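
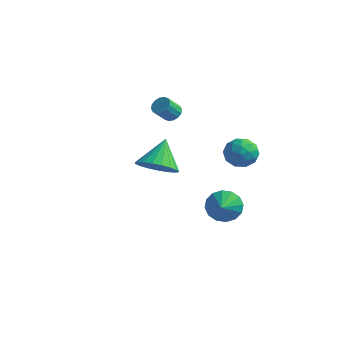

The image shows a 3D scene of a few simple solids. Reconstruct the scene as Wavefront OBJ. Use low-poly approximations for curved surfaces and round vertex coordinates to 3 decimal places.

v -1.266 2.803 1.794
v -0.934 2.384 1.568
v -1.222 1.718 2.381
v -1.554 2.137 2.606
v -0.754 2.534 1.755
v -1.042 1.868 2.568
v -0.71 2.756 1.952
v -0.998 2.09 2.765
v -0.816 2.991 2.107
v -1.104 2.324 2.92
v -1.042 3.175 2.178
v -1.33 2.509 2.991
v -1.328 3.26 2.146
v -1.616 2.593 2.959
v -1.598 3.222 2.019
v -1.886 2.556 2.832
v -1.778 3.072 1.832
v -2.066 2.406 2.645
v -1.822 2.85 1.635
v -2.11 2.184 2.448
v -1.716 2.616 1.48
v -2.004 1.949 2.293
v -1.49 2.431 1.409
v -1.778 1.765 2.222
v -1.204 2.347 1.441
v -1.492 1.68 2.254
v 2.223 -4.128 2.717
v 2.849 -4.694 3.375
v 1.977 -2.952 3.963
v 3.142 -4.423 3.178
v 3.277 -4.102 2.901
v 3.229 -3.785 2.593
v 3.007 -3.527 2.306
v 2.65 -3.373 2.09
v 2.219 -3.35 1.982
v 1.788 -3.461 2.002
v 1.433 -3.687 2.146
v 1.214 -3.99 2.388
v 1.17 -4.316 2.687
v 1.308 -4.61 2.992
v 1.604 -4.82 3.249
v 2.007 -4.911 3.414
v 2.447 -4.866 3.458
v 3.441 0.043 -1.981
v 4.153 -0.043 -2.619
v 3.819 -0.863 -1.439
v 4.336 0.248 -2.261
v 4.28 0.484 -1.827
v 3.999 0.602 -1.434
v 3.568 0.569 -1.188
v 3.104 0.396 -1.154
v 2.73 0.128 -1.342
v 2.546 -0.163 -1.701
v 2.603 -0.399 -2.134
v 2.884 -0.516 -2.527
v 3.314 -0.484 -2.773
v 3.779 -0.311 -2.807
v 3.28 1.949 0.901
v 4.206 1.814 0.88
v 3.114 0.686 1.72
v 4.04 0.551 1.699
v 3.683 1.263 2.19
v 3.785 2.044 1.683
v 3.535 0.456 0.917
v 3.637 1.237 0.41
v 4.363 0.891 0.889
v 4.454 1.39 1.676
v 2.866 1.11 0.924
v 2.957 1.609 1.711
v 3.757 1.992 0.818
v 3.563 0.508 1.782
v 3.353 0.926 2.07
v 3.897 0.847 2.057
v 3.51 2.127 1.291
v 4.054 2.048 1.278
v 3.747 1.724 2.048
v 3.266 0.452 1.322
v 3.81 0.373 1.309
v 3.423 1.653 0.543
v 3.967 1.574 0.53
v 3.573 0.776 0.552
v 4.394 1.37 0.811
v 4.297 0.628 1.293
v 4 0.573 0.833
v 4.06 1.031 0.536
v 4.448 1.664 1.274
v 4.35 0.921 1.755
v 4.14 1.34 2.044
v 4.2 1.799 1.746
v 4.54 1.121 1.28
v 2.97 1.579 0.845
v 2.872 0.836 1.326
v 3.12 0.701 0.854
v 3.18 1.16 0.556
v 3.023 1.872 1.307
v 2.926 1.13 1.789
v 3.26 1.469 2.064
v 3.32 1.927 1.767
v 2.78 1.379 1.32
f 2 1 5
f 2 5 3
f 3 5 6
f 3 6 4
f 5 1 7
f 5 7 6
f 6 7 8
f 6 8 4
f 7 1 9
f 7 9 8
f 8 9 10
f 8 10 4
f 9 1 11
f 9 11 10
f 10 11 12
f 10 12 4
f 11 1 13
f 11 13 12
f 12 13 14
f 12 14 4
f 13 1 15
f 13 15 14
f 14 15 16
f 14 16 4
f 15 1 17
f 15 17 16
f 16 17 18
f 16 18 4
f 17 1 19
f 17 19 18
f 18 19 20
f 18 20 4
f 19 1 21
f 19 21 20
f 20 21 22
f 20 22 4
f 21 1 23
f 21 23 22
f 22 23 24
f 22 24 4
f 23 1 25
f 23 25 24
f 24 25 26
f 24 26 4
f 25 1 2
f 25 2 26
f 26 2 3
f 26 3 4
f 28 27 30
f 28 30 29
f 30 27 31
f 30 31 29
f 31 27 32
f 31 32 29
f 32 27 33
f 32 33 29
f 33 27 34
f 33 34 29
f 34 27 35
f 34 35 29
f 35 27 36
f 35 36 29
f 36 27 37
f 36 37 29
f 37 27 38
f 37 38 29
f 38 27 39
f 38 39 29
f 39 27 40
f 39 40 29
f 40 27 41
f 40 41 29
f 41 27 42
f 41 42 29
f 42 27 43
f 42 43 29
f 43 27 28
f 43 28 29
f 45 44 47
f 45 47 46
f 47 44 48
f 47 48 46
f 48 44 49
f 48 49 46
f 49 44 50
f 49 50 46
f 50 44 51
f 50 51 46
f 51 44 52
f 51 52 46
f 52 44 53
f 52 53 46
f 53 44 54
f 53 54 46
f 54 44 55
f 54 55 46
f 55 44 56
f 55 56 46
f 56 44 57
f 56 57 46
f 57 44 45
f 57 45 46
f 58 95 74
f 95 69 98
f 74 98 63
f 95 98 74
f 58 74 70
f 74 63 75
f 70 75 59
f 74 75 70
f 58 70 79
f 70 59 80
f 79 80 65
f 70 80 79
f 58 79 91
f 79 65 94
f 91 94 68
f 79 94 91
f 58 91 95
f 91 68 99
f 95 99 69
f 91 99 95
f 59 75 86
f 75 63 89
f 86 89 67
f 75 89 86
f 63 98 76
f 98 69 97
f 76 97 62
f 98 97 76
f 69 99 96
f 99 68 92
f 96 92 60
f 99 92 96
f 68 94 93
f 94 65 81
f 93 81 64
f 94 81 93
f 65 80 85
f 80 59 82
f 85 82 66
f 80 82 85
f 61 87 73
f 87 67 88
f 73 88 62
f 87 88 73
f 61 73 71
f 73 62 72
f 71 72 60
f 73 72 71
f 61 71 78
f 71 60 77
f 78 77 64
f 71 77 78
f 61 78 83
f 78 64 84
f 83 84 66
f 78 84 83
f 61 83 87
f 83 66 90
f 87 90 67
f 83 90 87
f 62 88 76
f 88 67 89
f 76 89 63
f 88 89 76
f 60 72 96
f 72 62 97
f 96 97 69
f 72 97 96
f 64 77 93
f 77 60 92
f 93 92 68
f 77 92 93
f 66 84 85
f 84 64 81
f 85 81 65
f 84 81 85
f 67 90 86
f 90 66 82
f 86 82 59
f 90 82 86



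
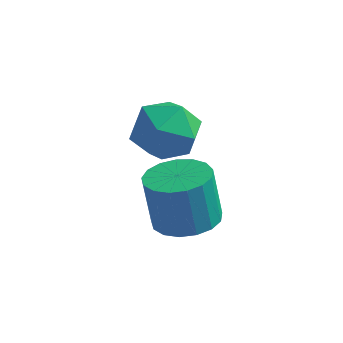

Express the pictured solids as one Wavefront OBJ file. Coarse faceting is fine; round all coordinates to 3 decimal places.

v 0.458 -2.721 -0.046
v 1.545 -2.933 -0.445
v -0.065 -4.487 -0.535
v 1.022 -4.699 -0.934
v 0.834 -4.57 0.221
v 1.157 -3.478 0.523
v 0.323 -3.942 -1.503
v 0.646 -2.85 -1.201
v 1.462 -3.687 -1.346
v 1.778 -4.075 -0.28
v -0.298 -3.345 -0.7
v 0.018 -3.733 0.366
v 1.518 -3.998 -4.11
v 2.413 -3.445 -3.975
v 2.056 -3.309 -2.175
v 1.162 -3.862 -2.31
v 2.063 -3.09 -4.071
v 1.706 -2.953 -2.271
v 1.589 -2.943 -4.176
v 1.232 -2.806 -2.376
v 1.099 -3.037 -4.266
v 0.742 -2.901 -2.466
v 0.705 -3.352 -4.32
v 0.348 -3.215 -2.52
v 0.497 -3.815 -4.326
v 0.14 -3.678 -2.527
v 0.523 -4.32 -4.283
v 0.166 -4.183 -2.483
v 0.777 -4.751 -4.2
v 0.42 -4.614 -2.4
v 1.201 -5.01 -4.096
v 0.844 -4.873 -2.296
v 1.698 -5.037 -3.995
v 1.341 -4.9 -2.196
v 2.153 -4.826 -3.921
v 1.796 -4.689 -2.121
v 2.463 -4.426 -3.89
v 2.106 -4.289 -2.09
v 2.557 -3.927 -3.909
v 2.2 -3.791 -2.11
f 1 12 6
f 1 6 2
f 1 2 8
f 1 8 11
f 1 11 12
f 2 6 10
f 6 12 5
f 12 11 3
f 11 8 7
f 8 2 9
f 4 10 5
f 4 5 3
f 4 3 7
f 4 7 9
f 4 9 10
f 5 10 6
f 3 5 12
f 7 3 11
f 9 7 8
f 10 9 2
f 14 13 17
f 14 17 15
f 15 17 18
f 15 18 16
f 17 13 19
f 17 19 18
f 18 19 20
f 18 20 16
f 19 13 21
f 19 21 20
f 20 21 22
f 20 22 16
f 21 13 23
f 21 23 22
f 22 23 24
f 22 24 16
f 23 13 25
f 23 25 24
f 24 25 26
f 24 26 16
f 25 13 27
f 25 27 26
f 26 27 28
f 26 28 16
f 27 13 29
f 27 29 28
f 28 29 30
f 28 30 16
f 29 13 31
f 29 31 30
f 30 31 32
f 30 32 16
f 31 13 33
f 31 33 32
f 32 33 34
f 32 34 16
f 33 13 35
f 33 35 34
f 34 35 36
f 34 36 16
f 35 13 37
f 35 37 36
f 36 37 38
f 36 38 16
f 37 13 39
f 37 39 38
f 38 39 40
f 38 40 16
f 39 13 14
f 39 14 40
f 40 14 15
f 40 15 16



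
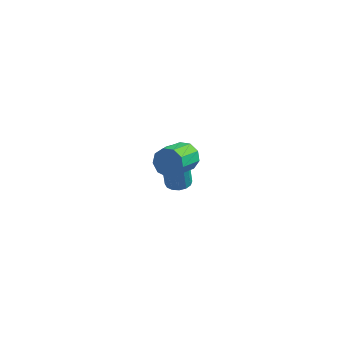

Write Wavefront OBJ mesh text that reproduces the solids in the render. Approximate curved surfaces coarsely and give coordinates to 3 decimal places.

v -3.781 0.967 -3.059
v -3.403 1.483 -3.041
v -3.681 1.61 -0.902
v -4.059 1.093 -0.921
v -3.709 1.602 -3.087
v -3.987 1.729 -0.949
v -4.034 1.551 -3.127
v -4.312 1.677 -0.988
v -4.291 1.343 -3.148
v -4.569 1.47 -1.01
v -4.411 1.035 -3.145
v -4.69 1.161 -1.007
v -4.363 0.708 -3.12
v -4.641 0.834 -0.981
v -4.159 0.45 -3.078
v -4.437 0.577 -0.939
v -3.853 0.331 -3.031
v -4.131 0.458 -0.893
v -3.528 0.383 -2.992
v -3.806 0.509 -0.853
v -3.271 0.59 -2.97
v -3.549 0.717 -0.832
v -3.15 0.899 -2.973
v -3.429 1.025 -0.835
v -3.199 1.226 -2.999
v -3.477 1.352 -0.86
v -2.225 -2.572 2.961
v -1.68 -2.898 2.582
v -1.969 -4.194 3.28
v -2.515 -3.868 3.659
v -1.499 -2.706 3.014
v -1.789 -4.002 3.712
v -1.658 -2.451 3.421
v -1.948 -3.747 4.119
v -2.083 -2.253 3.613
v -2.372 -3.548 4.311
v -2.574 -2.204 3.5
v -2.863 -3.5 4.198
v -2.902 -2.327 3.135
v -3.191 -3.623 3.833
v -2.913 -2.566 2.688
v -3.203 -3.861 3.386
v -2.603 -2.807 2.369
v -2.892 -4.102 3.067
v -2.116 -2.938 2.327
v -2.405 -4.234 3.025
f 2 1 5
f 2 5 3
f 3 5 6
f 3 6 4
f 5 1 7
f 5 7 6
f 6 7 8
f 6 8 4
f 7 1 9
f 7 9 8
f 8 9 10
f 8 10 4
f 9 1 11
f 9 11 10
f 10 11 12
f 10 12 4
f 11 1 13
f 11 13 12
f 12 13 14
f 12 14 4
f 13 1 15
f 13 15 14
f 14 15 16
f 14 16 4
f 15 1 17
f 15 17 16
f 16 17 18
f 16 18 4
f 17 1 19
f 17 19 18
f 18 19 20
f 18 20 4
f 19 1 21
f 19 21 20
f 20 21 22
f 20 22 4
f 21 1 23
f 21 23 22
f 22 23 24
f 22 24 4
f 23 1 25
f 23 25 24
f 24 25 26
f 24 26 4
f 25 1 2
f 25 2 26
f 26 2 3
f 26 3 4
f 28 27 31
f 28 31 29
f 29 31 32
f 29 32 30
f 31 27 33
f 31 33 32
f 32 33 34
f 32 34 30
f 33 27 35
f 33 35 34
f 34 35 36
f 34 36 30
f 35 27 37
f 35 37 36
f 36 37 38
f 36 38 30
f 37 27 39
f 37 39 38
f 38 39 40
f 38 40 30
f 39 27 41
f 39 41 40
f 40 41 42
f 40 42 30
f 41 27 43
f 41 43 42
f 42 43 44
f 42 44 30
f 43 27 45
f 43 45 44
f 44 45 46
f 44 46 30
f 45 27 28
f 45 28 46
f 46 28 29
f 46 29 30



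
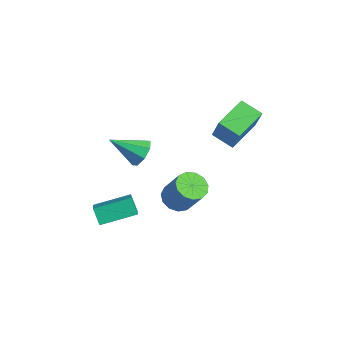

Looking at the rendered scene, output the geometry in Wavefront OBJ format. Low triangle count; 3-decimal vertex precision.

v 2.073 -0.978 2.277
v 2.896 -1.224 2.547
v 1.287 -2.422 3.363
v 2.611 -0.755 2.963
v 2.011 -0.417 2.978
v 1.447 -0.408 2.582
v 1.25 -0.733 2.008
v 1.535 -1.201 1.591
v 2.135 -1.539 1.576
v 2.699 -1.549 1.972
v 2.133 1.099 -2.268
v 2.64 0.327 -2.446
v 3.694 0.63 -0.749
v 3.187 1.401 -0.572
v 2.895 0.73 -2.676
v 3.95 1.033 -0.98
v 2.909 1.25 -2.777
v 3.963 1.553 -1.081
v 2.675 1.722 -2.717
v 3.73 2.025 -1.02
v 2.27 1.996 -2.514
v 3.324 2.298 -0.817
v 1.821 1.985 -2.233
v 2.875 2.288 -0.536
v 1.471 1.692 -1.963
v 2.525 1.995 -0.267
v 1.331 1.212 -1.79
v 2.386 1.515 -0.094
v 1.446 0.695 -1.769
v 2.5 0.998 -0.073
v 1.779 0.306 -1.907
v 2.833 0.609 -0.21
v 2.224 0.169 -2.159
v 3.278 0.472 -0.462
v 0.334 -2.976 -2.533
v 1.541 -3.574 -1.613
v 0.911 -1.032 -2.026
v 2.117 -1.63 -1.107
v 1.003 -2.95 -3.393
v 2.209 -3.548 -2.474
v 1.579 -1.006 -2.887
v 2.786 -1.604 -1.967
v 2.947 2.703 2.911
v 3.727 2.634 4.454
v 2.139 4.534 3.402
v 2.919 4.464 4.944
v 4.021 3.316 2.396
v 4.801 3.246 3.938
v 3.213 5.146 2.886
v 3.993 5.077 4.429
f 2 1 4
f 2 4 3
f 4 1 5
f 4 5 3
f 5 1 6
f 5 6 3
f 6 1 7
f 6 7 3
f 7 1 8
f 7 8 3
f 8 1 9
f 8 9 3
f 9 1 10
f 9 10 3
f 10 1 2
f 10 2 3
f 12 11 15
f 12 15 13
f 13 15 16
f 13 16 14
f 15 11 17
f 15 17 16
f 16 17 18
f 16 18 14
f 17 11 19
f 17 19 18
f 18 19 20
f 18 20 14
f 19 11 21
f 19 21 20
f 20 21 22
f 20 22 14
f 21 11 23
f 21 23 22
f 22 23 24
f 22 24 14
f 23 11 25
f 23 25 24
f 24 25 26
f 24 26 14
f 25 11 27
f 25 27 26
f 26 27 28
f 26 28 14
f 27 11 29
f 27 29 28
f 28 29 30
f 28 30 14
f 29 11 31
f 29 31 30
f 30 31 32
f 30 32 14
f 31 11 33
f 31 33 32
f 32 33 34
f 32 34 14
f 33 11 12
f 33 12 34
f 34 12 13
f 34 13 14
f 36 38 35
f 39 36 35
f 35 38 37
f 37 39 35
f 36 42 38
f 40 36 39
f 40 42 36
f 38 42 37
f 41 39 37
f 37 42 41
f 41 40 39
f 42 40 41
f 44 46 43
f 47 44 43
f 43 46 45
f 45 47 43
f 44 50 46
f 48 44 47
f 48 50 44
f 46 50 45
f 49 47 45
f 45 50 49
f 49 48 47
f 50 48 49



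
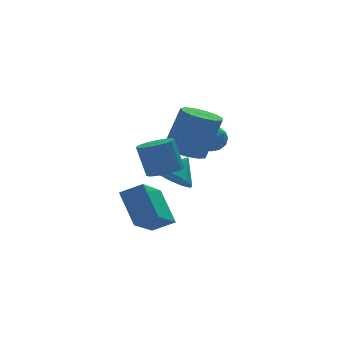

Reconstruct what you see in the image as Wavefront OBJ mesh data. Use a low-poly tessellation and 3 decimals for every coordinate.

v -2.493 -3.078 -3.812
v -2.75 -1.83 -2.431
v -1.295 -1.667 -4.865
v -1.552 -0.418 -3.483
v -1.588 -3.462 -3.297
v -1.845 -2.213 -1.915
v -0.39 -2.05 -4.349
v -0.647 -0.802 -2.968
v 0.208 0.3 -2.721
v 0.792 0.728 -3.439
v 1.072 0.7 -1.779
v 0.377 1.16 -3.242
v -0.103 1.263 -2.846
v -0.463 0.998 -2.402
v -0.568 0.467 -2.08
v -0.376 -0.129 -2.003
v 0.039 -0.561 -2.2
v 0.518 -0.664 -2.596
v 0.879 -0.399 -3.04
v 0.984 0.133 -3.362
v -1.292 -3.506 -0.78
v -0.803 -4.087 -0.526
v -1.119 -3.714 0.934
v -1.608 -3.134 0.68
v -0.606 -3.845 -0.545
v -0.922 -3.472 0.915
v -0.514 -3.552 -0.6
v -0.83 -3.179 0.86
v -0.54 -3.252 -0.682
v -0.856 -2.879 0.778
v -0.68 -2.991 -0.779
v -0.996 -2.618 0.681
v -0.914 -2.808 -0.877
v -1.23 -2.435 0.584
v -1.205 -2.732 -0.959
v -1.521 -2.359 0.501
v -1.509 -2.773 -1.014
v -1.825 -2.4 0.446
v -1.781 -2.926 -1.034
v -2.097 -2.553 0.426
v -1.978 -3.168 -1.015
v -2.294 -2.795 0.445
v -2.07 -3.461 -0.96
v -2.386 -3.088 0.5
v -2.044 -3.761 -0.878
v -2.36 -3.388 0.582
v -1.904 -4.022 -0.781
v -2.22 -3.649 0.679
v -1.67 -4.205 -0.684
v -1.986 -3.832 0.777
v -1.379 -4.281 -0.601
v -1.695 -3.908 0.859
v -1.075 -4.24 -0.546
v -1.391 -3.867 0.914
v -0.053 -2.263 -0.26
v 0.818 -2.375 -0.565
v 1.525 -2.429 1.475
v 0.653 -2.317 1.78
v 0.741 -1.858 -0.525
v 1.448 -1.912 1.516
v 0.412 -1.47 -0.4
v 1.119 -1.524 1.64
v -0.065 -1.334 -0.232
v 0.642 -1.387 1.809
v -0.538 -1.492 -0.072
v 0.169 -1.546 1.969
v -0.858 -1.895 0.028
v -0.151 -1.949 2.068
v -0.922 -2.415 0.037
v -0.215 -2.469 2.077
v -0.71 -2.887 -0.049
v -0.003 -2.941 1.991
v -0.29 -3.161 -0.202
v 0.417 -3.215 1.838
v 0.205 -3.149 -0.373
v 0.912 -3.203 1.667
v 0.618 -2.856 -0.509
v 1.325 -2.91 1.532
v 1.007 -0.26 -0.336
v 1.644 0.139 -0.242
v 1.656 -1.299 -0.318
v 2.293 -0.9 -0.224
v 1.781 -0.934 0.333
v 1.38 -0.292 0.322
v 1.92 -0.868 -0.882
v 1.519 -0.226 -0.893
v 2.208 -0.237 -0.579
v 2.122 -0.277 0.172
v 1.178 -0.883 -0.732
v 1.092 -0.923 0.019
v 1.269 0.031 -0.291
v 2.031 -1.191 -0.269
v 1.731 -1.211 0.058
v 2.105 -0.976 0.114
v 1.114 -0.222 0.041
v 1.488 0.012 0.096
v 1.568 -0.619 0.434
v 1.812 -1.172 -0.656
v 2.186 -0.938 -0.601
v 1.195 -0.184 -0.674
v 1.569 0.051 -0.618
v 1.732 -0.541 -0.994
v 1.974 0.044 -0.433
v 2.356 -0.566 -0.423
v 2.137 -0.548 -0.81
v 1.901 -0.17 -0.816
v 1.924 0.02 0.008
v 2.305 -0.59 0.019
v 2.004 -0.61 0.346
v 1.769 -0.233 0.339
v 2.255 -0.201 -0.19
v 0.995 -0.57 -0.579
v 1.376 -1.18 -0.568
v 1.531 -0.927 -0.899
v 1.296 -0.55 -0.906
v 0.944 -0.594 -0.137
v 1.326 -1.204 -0.127
v 1.399 -0.99 0.256
v 1.163 -0.612 0.25
v 1.045 -0.959 -0.37
f 2 4 1
f 5 2 1
f 1 4 3
f 3 5 1
f 2 8 4
f 6 2 5
f 6 8 2
f 4 8 3
f 7 5 3
f 3 8 7
f 7 6 5
f 8 6 7
f 10 9 12
f 10 12 11
f 12 9 13
f 12 13 11
f 13 9 14
f 13 14 11
f 14 9 15
f 14 15 11
f 15 9 16
f 15 16 11
f 16 9 17
f 16 17 11
f 17 9 18
f 17 18 11
f 18 9 19
f 18 19 11
f 19 9 20
f 19 20 11
f 20 9 10
f 20 10 11
f 22 21 25
f 22 25 23
f 23 25 26
f 23 26 24
f 25 21 27
f 25 27 26
f 26 27 28
f 26 28 24
f 27 21 29
f 27 29 28
f 28 29 30
f 28 30 24
f 29 21 31
f 29 31 30
f 30 31 32
f 30 32 24
f 31 21 33
f 31 33 32
f 32 33 34
f 32 34 24
f 33 21 35
f 33 35 34
f 34 35 36
f 34 36 24
f 35 21 37
f 35 37 36
f 36 37 38
f 36 38 24
f 37 21 39
f 37 39 38
f 38 39 40
f 38 40 24
f 39 21 41
f 39 41 40
f 40 41 42
f 40 42 24
f 41 21 43
f 41 43 42
f 42 43 44
f 42 44 24
f 43 21 45
f 43 45 44
f 44 45 46
f 44 46 24
f 45 21 47
f 45 47 46
f 46 47 48
f 46 48 24
f 47 21 49
f 47 49 48
f 48 49 50
f 48 50 24
f 49 21 51
f 49 51 50
f 50 51 52
f 50 52 24
f 51 21 53
f 51 53 52
f 52 53 54
f 52 54 24
f 53 21 22
f 53 22 54
f 54 22 23
f 54 23 24
f 56 55 59
f 56 59 57
f 57 59 60
f 57 60 58
f 59 55 61
f 59 61 60
f 60 61 62
f 60 62 58
f 61 55 63
f 61 63 62
f 62 63 64
f 62 64 58
f 63 55 65
f 63 65 64
f 64 65 66
f 64 66 58
f 65 55 67
f 65 67 66
f 66 67 68
f 66 68 58
f 67 55 69
f 67 69 68
f 68 69 70
f 68 70 58
f 69 55 71
f 69 71 70
f 70 71 72
f 70 72 58
f 71 55 73
f 71 73 72
f 72 73 74
f 72 74 58
f 73 55 75
f 73 75 74
f 74 75 76
f 74 76 58
f 75 55 77
f 75 77 76
f 76 77 78
f 76 78 58
f 77 55 56
f 77 56 78
f 78 56 57
f 78 57 58
f 79 116 95
f 116 90 119
f 95 119 84
f 116 119 95
f 79 95 91
f 95 84 96
f 91 96 80
f 95 96 91
f 79 91 100
f 91 80 101
f 100 101 86
f 91 101 100
f 79 100 112
f 100 86 115
f 112 115 89
f 100 115 112
f 79 112 116
f 112 89 120
f 116 120 90
f 112 120 116
f 80 96 107
f 96 84 110
f 107 110 88
f 96 110 107
f 84 119 97
f 119 90 118
f 97 118 83
f 119 118 97
f 90 120 117
f 120 89 113
f 117 113 81
f 120 113 117
f 89 115 114
f 115 86 102
f 114 102 85
f 115 102 114
f 86 101 106
f 101 80 103
f 106 103 87
f 101 103 106
f 82 108 94
f 108 88 109
f 94 109 83
f 108 109 94
f 82 94 92
f 94 83 93
f 92 93 81
f 94 93 92
f 82 92 99
f 92 81 98
f 99 98 85
f 92 98 99
f 82 99 104
f 99 85 105
f 104 105 87
f 99 105 104
f 82 104 108
f 104 87 111
f 108 111 88
f 104 111 108
f 83 109 97
f 109 88 110
f 97 110 84
f 109 110 97
f 81 93 117
f 93 83 118
f 117 118 90
f 93 118 117
f 85 98 114
f 98 81 113
f 114 113 89
f 98 113 114
f 87 105 106
f 105 85 102
f 106 102 86
f 105 102 106
f 88 111 107
f 111 87 103
f 107 103 80
f 111 103 107



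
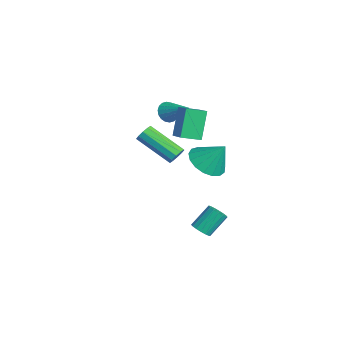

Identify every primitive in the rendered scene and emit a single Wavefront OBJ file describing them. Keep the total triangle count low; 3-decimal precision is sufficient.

v 0.977 -1.807 -4.137
v 1.485 -1.55 -4.249
v 1.23 -0.596 -3.215
v 0.723 -0.853 -3.103
v 1.305 -1.418 -4.415
v 1.051 -0.464 -3.381
v 1.051 -1.375 -4.517
v 0.796 -0.421 -3.483
v 0.779 -1.432 -4.532
v 0.525 -0.477 -3.498
v 0.553 -1.574 -4.457
v 0.299 -0.62 -3.423
v 0.424 -1.77 -4.308
v 0.17 -0.815 -3.274
v 0.422 -1.974 -4.12
v 0.167 -1.02 -3.086
v 0.547 -2.14 -3.936
v 0.292 -1.186 -2.902
v 0.77 -2.23 -3.798
v 0.516 -1.275 -2.764
v 1.041 -2.223 -3.738
v 0.787 -1.269 -2.704
v 1.298 -2.121 -3.769
v 1.043 -1.166 -2.735
v 1.48 -1.947 -3.884
v 1.226 -0.992 -2.85
v 1.548 -1.741 -4.058
v 1.293 -0.786 -3.024
v -1.298 -2.58 1.457
v -2.048 -2.077 2.968
v -1.152 -1.564 1.192
v -1.902 -1.061 2.702
v 0.142 -2.599 2.178
v -0.608 -2.096 3.688
v 0.288 -1.583 1.912
v -0.462 -1.08 3.423
v 1.094 -3.05 1.506
v 1.491 -3.41 1.569
v 0.164 -4.689 2.656
v -0.234 -4.33 2.594
v 1.501 -3.2 1.828
v 0.174 -4.479 2.915
v 1.355 -2.932 1.964
v 0.028 -4.212 3.051
v 1.109 -2.71 1.926
v -0.218 -3.989 3.013
v 0.857 -2.618 1.727
v -0.47 -3.897 2.814
v 0.696 -2.691 1.444
v -0.631 -3.97 2.531
v 0.686 -2.901 1.185
v -0.641 -4.18 2.272
v 0.832 -3.168 1.049
v -0.495 -4.448 2.136
v 1.078 -3.391 1.087
v -0.249 -4.67 2.174
v 1.33 -3.483 1.286
v 0.003 -4.762 2.373
v -4.221 -1.987 1.346
v -3.954 -1.755 0.788
v -2.959 -1.253 2.254
v -4.137 -1.54 0.868
v -4.337 -1.413 1.042
v -4.513 -1.4 1.276
v -4.632 -1.503 1.524
v -4.669 -1.702 1.737
v -4.618 -1.958 1.872
v -4.487 -2.219 1.903
v -4.305 -2.435 1.823
v -4.105 -2.562 1.649
v -3.929 -2.575 1.415
v -3.81 -2.472 1.167
v -3.773 -2.273 0.954
v -3.824 -2.017 0.819
v 2.385 -1.946 1.729
v 3.364 -1.989 1.352
v 2.895 -1.214 2.971
v 3.184 -1.556 1.171
v 2.821 -1.212 1.117
v 2.359 -1.037 1.204
v 1.902 -1.069 1.411
v 1.556 -1.303 1.69
v 1.399 -1.684 1.979
v 1.469 -2.124 2.21
v 1.748 -2.524 2.331
v 2.173 -2.792 2.314
v 2.647 -2.865 2.162
v 3.06 -2.728 1.912
v 3.319 -2.412 1.619
f 2 1 5
f 2 5 3
f 3 5 6
f 3 6 4
f 5 1 7
f 5 7 6
f 6 7 8
f 6 8 4
f 7 1 9
f 7 9 8
f 8 9 10
f 8 10 4
f 9 1 11
f 9 11 10
f 10 11 12
f 10 12 4
f 11 1 13
f 11 13 12
f 12 13 14
f 12 14 4
f 13 1 15
f 13 15 14
f 14 15 16
f 14 16 4
f 15 1 17
f 15 17 16
f 16 17 18
f 16 18 4
f 17 1 19
f 17 19 18
f 18 19 20
f 18 20 4
f 19 1 21
f 19 21 20
f 20 21 22
f 20 22 4
f 21 1 23
f 21 23 22
f 22 23 24
f 22 24 4
f 23 1 25
f 23 25 24
f 24 25 26
f 24 26 4
f 25 1 27
f 25 27 26
f 26 27 28
f 26 28 4
f 27 1 2
f 27 2 28
f 28 2 3
f 28 3 4
f 30 32 29
f 33 30 29
f 29 32 31
f 31 33 29
f 30 36 32
f 34 30 33
f 34 36 30
f 32 36 31
f 35 33 31
f 31 36 35
f 35 34 33
f 36 34 35
f 38 37 41
f 38 41 39
f 39 41 42
f 39 42 40
f 41 37 43
f 41 43 42
f 42 43 44
f 42 44 40
f 43 37 45
f 43 45 44
f 44 45 46
f 44 46 40
f 45 37 47
f 45 47 46
f 46 47 48
f 46 48 40
f 47 37 49
f 47 49 48
f 48 49 50
f 48 50 40
f 49 37 51
f 49 51 50
f 50 51 52
f 50 52 40
f 51 37 53
f 51 53 52
f 52 53 54
f 52 54 40
f 53 37 55
f 53 55 54
f 54 55 56
f 54 56 40
f 55 37 57
f 55 57 56
f 56 57 58
f 56 58 40
f 57 37 38
f 57 38 58
f 58 38 39
f 58 39 40
f 60 59 62
f 60 62 61
f 62 59 63
f 62 63 61
f 63 59 64
f 63 64 61
f 64 59 65
f 64 65 61
f 65 59 66
f 65 66 61
f 66 59 67
f 66 67 61
f 67 59 68
f 67 68 61
f 68 59 69
f 68 69 61
f 69 59 70
f 69 70 61
f 70 59 71
f 70 71 61
f 71 59 72
f 71 72 61
f 72 59 73
f 72 73 61
f 73 59 74
f 73 74 61
f 74 59 60
f 74 60 61
f 76 75 78
f 76 78 77
f 78 75 79
f 78 79 77
f 79 75 80
f 79 80 77
f 80 75 81
f 80 81 77
f 81 75 82
f 81 82 77
f 82 75 83
f 82 83 77
f 83 75 84
f 83 84 77
f 84 75 85
f 84 85 77
f 85 75 86
f 85 86 77
f 86 75 87
f 86 87 77
f 87 75 88
f 87 88 77
f 88 75 89
f 88 89 77
f 89 75 76
f 89 76 77



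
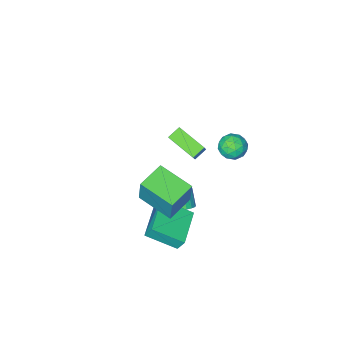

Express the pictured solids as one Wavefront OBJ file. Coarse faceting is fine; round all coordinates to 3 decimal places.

v -0.942 0.508 -1.906
v -0.239 0.315 -1.874
v -0.454 -0.341 -1.083
v -1.158 -0.148 -1.114
v -0.249 0.55 -1.682
v -0.464 -0.106 -0.891
v -0.378 0.777 -1.529
v -0.593 0.122 -0.738
v -0.605 0.958 -1.441
v -0.821 0.303 -0.649
v -0.891 1.062 -1.433
v -1.106 0.406 -0.641
v -1.185 1.069 -1.507
v -1.4 0.413 -0.715
v -1.437 0.979 -1.65
v -1.653 0.324 -0.858
v -1.604 0.808 -1.837
v -1.819 0.153 -1.045
v -1.656 0.585 -2.036
v -1.872 -0.07 -1.245
v -1.585 0.349 -2.212
v -1.801 -0.307 -1.421
v -1.403 0.14 -2.336
v -1.618 -0.516 -1.545
v -1.141 -0.006 -2.385
v -1.356 -0.661 -1.594
v -0.845 -0.062 -2.351
v -1.06 -0.718 -1.56
v -0.565 -0.02 -2.24
v -0.781 -0.676 -1.449
v -0.351 0.113 -2.072
v -0.566 -0.542 -1.28
v -0.474 1.706 -1.333
v -0.674 2.033 -0.62
v 0.976 3.108 -1.567
v 0.775 3.435 -0.853
v 0.705 0.625 -0.507
v 0.504 0.952 0.207
v 2.154 2.027 -0.74
v 1.954 2.354 -0.027
v -3.07 2.483 3.051
v -2.349 2.486 3.345
v -3.411 1.614 3.895
v -2.69 1.617 4.189
v -3.151 2.237 4.283
v -2.94 2.774 3.761
v -2.82 1.326 3.479
v -2.609 1.863 2.957
v -2.195 1.771 3.609
v -2.399 2.334 4.106
v -3.361 1.766 3.134
v -3.565 2.329 3.631
v -2.68 2.561 3.124
v -3.08 1.539 4.116
v -3.351 1.903 4.171
v -2.928 1.905 4.344
v -3.027 2.73 3.368
v -2.604 2.732 3.541
v -3.075 2.585 4.092
v -3.156 1.368 3.699
v -2.733 1.37 3.872
v -2.832 2.195 2.896
v -2.409 2.197 3.069
v -2.685 1.515 3.148
v -2.165 2.142 3.452
v -2.366 1.631 3.948
v -2.442 1.46 3.531
v -2.318 1.776 3.224
v -2.286 2.473 3.744
v -2.486 1.962 4.24
v -2.757 2.326 4.295
v -2.633 2.642 3.989
v -2.195 2.053 3.899
v -3.274 2.138 3
v -3.474 1.627 3.496
v -3.127 1.458 3.251
v -3.003 1.774 2.945
v -3.394 2.469 3.292
v -3.595 1.958 3.788
v -3.442 2.324 4.016
v -3.318 2.64 3.709
v -3.565 2.047 3.341
v 0.853 1.295 2.506
v 1.071 1.795 4.222
v 0.231 3.049 2.075
v 0.449 3.549 3.79
v 2.231 1.711 2.21
v 2.449 2.211 3.925
v 1.609 3.465 1.778
v 1.827 3.965 3.494
v -4.058 -4.253 -1.321
v -3.466 -3.55 -0.162
v -4.567 -2.711 -1.998
v -3.976 -2.007 -0.838
v -3.344 -4.193 -1.722
v -2.753 -3.489 -0.562
v -3.854 -2.65 -2.398
v -3.262 -1.947 -1.239
f 2 1 5
f 2 5 3
f 3 5 6
f 3 6 4
f 5 1 7
f 5 7 6
f 6 7 8
f 6 8 4
f 7 1 9
f 7 9 8
f 8 9 10
f 8 10 4
f 9 1 11
f 9 11 10
f 10 11 12
f 10 12 4
f 11 1 13
f 11 13 12
f 12 13 14
f 12 14 4
f 13 1 15
f 13 15 14
f 14 15 16
f 14 16 4
f 15 1 17
f 15 17 16
f 16 17 18
f 16 18 4
f 17 1 19
f 17 19 18
f 18 19 20
f 18 20 4
f 19 1 21
f 19 21 20
f 20 21 22
f 20 22 4
f 21 1 23
f 21 23 22
f 22 23 24
f 22 24 4
f 23 1 25
f 23 25 24
f 24 25 26
f 24 26 4
f 25 1 27
f 25 27 26
f 26 27 28
f 26 28 4
f 27 1 29
f 27 29 28
f 28 29 30
f 28 30 4
f 29 1 31
f 29 31 30
f 30 31 32
f 30 32 4
f 31 1 2
f 31 2 32
f 32 2 3
f 32 3 4
f 34 36 33
f 37 34 33
f 33 36 35
f 35 37 33
f 34 40 36
f 38 34 37
f 38 40 34
f 36 40 35
f 39 37 35
f 35 40 39
f 39 38 37
f 40 38 39
f 41 78 57
f 78 52 81
f 57 81 46
f 78 81 57
f 41 57 53
f 57 46 58
f 53 58 42
f 57 58 53
f 41 53 62
f 53 42 63
f 62 63 48
f 53 63 62
f 41 62 74
f 62 48 77
f 74 77 51
f 62 77 74
f 41 74 78
f 74 51 82
f 78 82 52
f 74 82 78
f 42 58 69
f 58 46 72
f 69 72 50
f 58 72 69
f 46 81 59
f 81 52 80
f 59 80 45
f 81 80 59
f 52 82 79
f 82 51 75
f 79 75 43
f 82 75 79
f 51 77 76
f 77 48 64
f 76 64 47
f 77 64 76
f 48 63 68
f 63 42 65
f 68 65 49
f 63 65 68
f 44 70 56
f 70 50 71
f 56 71 45
f 70 71 56
f 44 56 54
f 56 45 55
f 54 55 43
f 56 55 54
f 44 54 61
f 54 43 60
f 61 60 47
f 54 60 61
f 44 61 66
f 61 47 67
f 66 67 49
f 61 67 66
f 44 66 70
f 66 49 73
f 70 73 50
f 66 73 70
f 45 71 59
f 71 50 72
f 59 72 46
f 71 72 59
f 43 55 79
f 55 45 80
f 79 80 52
f 55 80 79
f 47 60 76
f 60 43 75
f 76 75 51
f 60 75 76
f 49 67 68
f 67 47 64
f 68 64 48
f 67 64 68
f 50 73 69
f 73 49 65
f 69 65 42
f 73 65 69
f 84 86 83
f 87 84 83
f 83 86 85
f 85 87 83
f 84 90 86
f 88 84 87
f 88 90 84
f 86 90 85
f 89 87 85
f 85 90 89
f 89 88 87
f 90 88 89
f 92 94 91
f 95 92 91
f 91 94 93
f 93 95 91
f 92 98 94
f 96 92 95
f 96 98 92
f 94 98 93
f 97 95 93
f 93 98 97
f 97 96 95
f 98 96 97



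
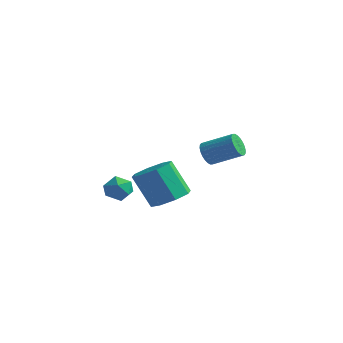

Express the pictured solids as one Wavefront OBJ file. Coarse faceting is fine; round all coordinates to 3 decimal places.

v 2.95 0.714 1.479
v 3.301 0.32 1.152
v 4.54 0.873 1.814
v 4.19 1.266 2.141
v 3.294 0.512 1.004
v 4.533 1.065 1.666
v 3.235 0.734 0.929
v 4.475 1.287 1.591
v 3.133 0.953 0.937
v 4.372 1.506 1.599
v 3.003 1.136 1.028
v 4.242 1.689 1.69
v 2.865 1.254 1.187
v 4.104 1.807 1.85
v 2.74 1.29 1.391
v 3.979 1.843 2.054
v 2.647 1.238 1.609
v 3.886 1.791 2.271
v 2.6 1.107 1.806
v 3.839 1.66 2.468
v 2.607 0.915 1.954
v 3.846 1.468 2.616
v 2.665 0.693 2.029
v 3.905 1.246 2.691
v 2.768 0.474 2.021
v 4.007 1.027 2.683
v 2.898 0.291 1.93
v 4.137 0.844 2.592
v 3.036 0.173 1.77
v 4.275 0.726 2.433
v 3.161 0.137 1.566
v 4.4 0.69 2.229
v 3.254 0.189 1.349
v 4.493 0.742 2.011
v 0.539 1.289 -1.943
v 1.27 0.712 -1.636
v 0.392 0.474 0.009
v -0.339 1.051 -0.297
v 1.385 1.435 -1.47
v 0.507 1.197 0.175
v 1.005 2.072 -1.581
v 0.127 1.834 0.064
v 0.352 2.25 -1.904
v -0.526 2.012 -0.258
v -0.192 1.866 -2.249
v -1.07 1.628 -0.604
v -0.307 1.143 -2.415
v -1.185 0.905 -0.77
v 0.073 0.506 -2.304
v -0.805 0.268 -0.659
v 0.726 0.328 -1.982
v -0.152 0.09 -0.336
v -2.653 0.796 -1.606
v -2.32 1.149 -2.2
v -1.58 0.231 -1.34
v -1.247 0.584 -1.934
v -1.461 0.989 -1.318
v -2.124 1.338 -1.483
v -1.776 0.042 -2.057
v -2.439 0.391 -2.222
v -1.778 0.683 -2.479
v -1.583 1.268 -2.023
v -2.317 0.112 -1.517
v -2.122 0.697 -1.061
f 2 1 5
f 2 5 3
f 3 5 6
f 3 6 4
f 5 1 7
f 5 7 6
f 6 7 8
f 6 8 4
f 7 1 9
f 7 9 8
f 8 9 10
f 8 10 4
f 9 1 11
f 9 11 10
f 10 11 12
f 10 12 4
f 11 1 13
f 11 13 12
f 12 13 14
f 12 14 4
f 13 1 15
f 13 15 14
f 14 15 16
f 14 16 4
f 15 1 17
f 15 17 16
f 16 17 18
f 16 18 4
f 17 1 19
f 17 19 18
f 18 19 20
f 18 20 4
f 19 1 21
f 19 21 20
f 20 21 22
f 20 22 4
f 21 1 23
f 21 23 22
f 22 23 24
f 22 24 4
f 23 1 25
f 23 25 24
f 24 25 26
f 24 26 4
f 25 1 27
f 25 27 26
f 26 27 28
f 26 28 4
f 27 1 29
f 27 29 28
f 28 29 30
f 28 30 4
f 29 1 31
f 29 31 30
f 30 31 32
f 30 32 4
f 31 1 33
f 31 33 32
f 32 33 34
f 32 34 4
f 33 1 2
f 33 2 34
f 34 2 3
f 34 3 4
f 36 35 39
f 36 39 37
f 37 39 40
f 37 40 38
f 39 35 41
f 39 41 40
f 40 41 42
f 40 42 38
f 41 35 43
f 41 43 42
f 42 43 44
f 42 44 38
f 43 35 45
f 43 45 44
f 44 45 46
f 44 46 38
f 45 35 47
f 45 47 46
f 46 47 48
f 46 48 38
f 47 35 49
f 47 49 48
f 48 49 50
f 48 50 38
f 49 35 51
f 49 51 50
f 50 51 52
f 50 52 38
f 51 35 36
f 51 36 52
f 52 36 37
f 52 37 38
f 53 64 58
f 53 58 54
f 53 54 60
f 53 60 63
f 53 63 64
f 54 58 62
f 58 64 57
f 64 63 55
f 63 60 59
f 60 54 61
f 56 62 57
f 56 57 55
f 56 55 59
f 56 59 61
f 56 61 62
f 57 62 58
f 55 57 64
f 59 55 63
f 61 59 60
f 62 61 54



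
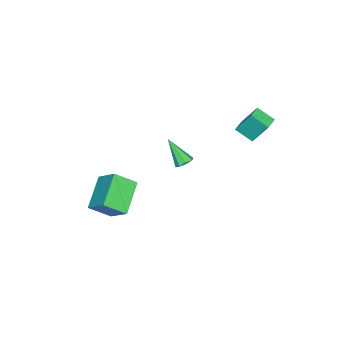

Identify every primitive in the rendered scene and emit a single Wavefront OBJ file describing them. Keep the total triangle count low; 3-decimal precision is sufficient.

v -3.655 3.859 1.946
v -3.662 2.862 2.539
v -3.757 4.695 3.353
v -3.763 3.698 3.946
v -2.797 3.882 1.994
v -2.803 2.885 2.587
v -2.898 4.718 3.401
v -2.905 3.721 3.994
v 0.567 -2.775 -4.384
v -1.275 -3.078 -3.379
v 0.963 -1.605 -3.304
v -0.879 -1.909 -2.3
v 1.219 -3.811 -3.5
v -0.623 -4.115 -2.496
v 1.615 -2.642 -2.421
v -0.227 -2.945 -1.416
v -2.964 -0.119 -1.574
v -2.412 -0.137 -1.479
v -3.236 -1.241 -0.206
v -2.607 0.177 -1.26
v -3.01 0.317 -1.226
v -3.387 0.202 -1.395
v -3.515 -0.102 -1.669
v -3.321 -0.415 -1.888
v -2.918 -0.555 -1.922
v -2.541 -0.44 -1.753
f 2 4 1
f 5 2 1
f 1 4 3
f 3 5 1
f 2 8 4
f 6 2 5
f 6 8 2
f 4 8 3
f 7 5 3
f 3 8 7
f 7 6 5
f 8 6 7
f 10 12 9
f 13 10 9
f 9 12 11
f 11 13 9
f 10 16 12
f 14 10 13
f 14 16 10
f 12 16 11
f 15 13 11
f 11 16 15
f 15 14 13
f 16 14 15
f 18 17 20
f 18 20 19
f 20 17 21
f 20 21 19
f 21 17 22
f 21 22 19
f 22 17 23
f 22 23 19
f 23 17 24
f 23 24 19
f 24 17 25
f 24 25 19
f 25 17 26
f 25 26 19
f 26 17 18
f 26 18 19



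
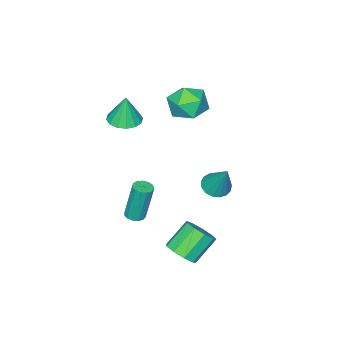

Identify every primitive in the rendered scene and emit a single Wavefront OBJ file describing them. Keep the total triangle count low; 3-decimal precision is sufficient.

v -2.718 -0.943 2.1
v -2.085 -0.92 3.018
v -2.195 -2.64 1.782
v -1.562 -2.617 2.7
v -2.673 -2.61 2.788
v -2.996 -1.561 2.985
v -1.284 -1.999 1.815
v -1.607 -0.95 2.012
v -1.199 -1.573 2.842
v -2.058 -1.95 3.443
v -2.222 -1.61 1.357
v -3.081 -1.987 1.958
v 0.538 -3.354 1.973
v 1.192 -3.911 2.008
v 0.562 -3.226 3.547
v 1.383 -3.511 1.972
v 1.348 -3.068 1.937
v 1.096 -2.703 1.911
v 0.694 -2.511 1.902
v 0.25 -2.546 1.911
v -0.117 -2.797 1.937
v -0.308 -3.198 1.973
v -0.273 -3.64 2.009
v -0.02 -4.006 2.035
v 0.382 -4.197 2.044
v 0.826 -4.162 2.034
v 1.604 -1.766 -3.54
v 2.119 -1.791 -3.47
v 1.851 -1.478 -1.39
v 1.336 -1.454 -1.46
v 2.055 -1.509 -3.52
v 1.787 -1.196 -1.441
v 1.849 -1.309 -3.577
v 1.581 -0.996 -1.497
v 1.565 -1.255 -3.622
v 1.296 -0.942 -1.542
v 1.293 -1.362 -3.641
v 1.025 -1.049 -1.561
v 1.12 -1.599 -3.627
v 0.852 -1.286 -1.548
v 1.101 -1.888 -3.586
v 0.833 -1.575 -1.507
v 1.241 -2.139 -3.531
v 0.973 -1.826 -1.451
v 1.497 -2.272 -3.478
v 1.229 -1.959 -1.398
v 1.787 -2.244 -3.444
v 1.519 -1.931 -1.365
v 2.019 -2.065 -3.441
v 1.751 -1.752 -1.362
v -0.503 1.438 -0.873
v 0.112 1.735 -1.155
v -0.177 2.362 0.813
v -0.14 1.97 -1.236
v -0.476 2.084 -1.233
v -0.818 2.049 -1.147
v -1.088 1.874 -0.999
v -1.224 1.599 -0.822
v -1.195 1.287 -0.656
v -1.008 1.01 -0.54
v -0.705 0.831 -0.5
v -0.356 0.79 -0.546
v -0.041 0.898 -0.666
v 0.168 1.13 -0.834
v 0.224 1.432 -1.01
v 2.517 1.945 -3.636
v 2.98 2.566 -3.286
v 1.847 2.796 -2.195
v 1.383 2.175 -2.544
v 2.63 2.785 -3.695
v 1.497 3.016 -2.604
v 2.227 2.611 -4.077
v 1.094 2.842 -2.985
v 1.96 2.125 -4.252
v 0.827 2.356 -3.161
v 1.953 1.555 -4.139
v 0.82 1.786 -3.047
v 2.21 1.167 -3.79
v 1.077 1.398 -2.699
v 2.61 1.143 -3.369
v 1.477 1.374 -2.278
v 2.967 1.494 -3.073
v 1.834 1.725 -1.982
v 3.113 2.056 -3.04
v 1.98 2.286 -1.949
f 1 12 6
f 1 6 2
f 1 2 8
f 1 8 11
f 1 11 12
f 2 6 10
f 6 12 5
f 12 11 3
f 11 8 7
f 8 2 9
f 4 10 5
f 4 5 3
f 4 3 7
f 4 7 9
f 4 9 10
f 5 10 6
f 3 5 12
f 7 3 11
f 9 7 8
f 10 9 2
f 14 13 16
f 14 16 15
f 16 13 17
f 16 17 15
f 17 13 18
f 17 18 15
f 18 13 19
f 18 19 15
f 19 13 20
f 19 20 15
f 20 13 21
f 20 21 15
f 21 13 22
f 21 22 15
f 22 13 23
f 22 23 15
f 23 13 24
f 23 24 15
f 24 13 25
f 24 25 15
f 25 13 26
f 25 26 15
f 26 13 14
f 26 14 15
f 28 27 31
f 28 31 29
f 29 31 32
f 29 32 30
f 31 27 33
f 31 33 32
f 32 33 34
f 32 34 30
f 33 27 35
f 33 35 34
f 34 35 36
f 34 36 30
f 35 27 37
f 35 37 36
f 36 37 38
f 36 38 30
f 37 27 39
f 37 39 38
f 38 39 40
f 38 40 30
f 39 27 41
f 39 41 40
f 40 41 42
f 40 42 30
f 41 27 43
f 41 43 42
f 42 43 44
f 42 44 30
f 43 27 45
f 43 45 44
f 44 45 46
f 44 46 30
f 45 27 47
f 45 47 46
f 46 47 48
f 46 48 30
f 47 27 49
f 47 49 48
f 48 49 50
f 48 50 30
f 49 27 28
f 49 28 50
f 50 28 29
f 50 29 30
f 52 51 54
f 52 54 53
f 54 51 55
f 54 55 53
f 55 51 56
f 55 56 53
f 56 51 57
f 56 57 53
f 57 51 58
f 57 58 53
f 58 51 59
f 58 59 53
f 59 51 60
f 59 60 53
f 60 51 61
f 60 61 53
f 61 51 62
f 61 62 53
f 62 51 63
f 62 63 53
f 63 51 64
f 63 64 53
f 64 51 65
f 64 65 53
f 65 51 52
f 65 52 53
f 67 66 70
f 67 70 68
f 68 70 71
f 68 71 69
f 70 66 72
f 70 72 71
f 71 72 73
f 71 73 69
f 72 66 74
f 72 74 73
f 73 74 75
f 73 75 69
f 74 66 76
f 74 76 75
f 75 76 77
f 75 77 69
f 76 66 78
f 76 78 77
f 77 78 79
f 77 79 69
f 78 66 80
f 78 80 79
f 79 80 81
f 79 81 69
f 80 66 82
f 80 82 81
f 81 82 83
f 81 83 69
f 82 66 84
f 82 84 83
f 83 84 85
f 83 85 69
f 84 66 67
f 84 67 85
f 85 67 68
f 85 68 69



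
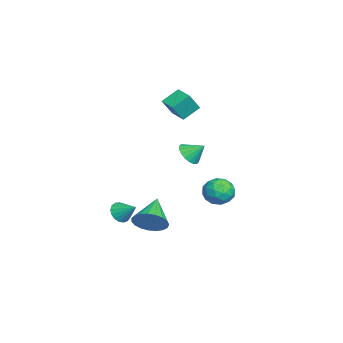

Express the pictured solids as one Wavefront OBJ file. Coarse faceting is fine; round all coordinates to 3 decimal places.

v -3.964 -0.622 1.456
v -4.468 0.19 2.096
v -3.104 -0.009 1.357
v -3.609 0.802 1.997
v -3.491 -1.122 2.463
v -3.996 -0.311 3.103
v -2.632 -0.51 2.364
v -3.136 0.302 3.004
v -0.661 2.647 -2.423
v 0.075 2.443 -1.98
v -0.815 1.277 -2.8
v -0.079 1.073 -2.357
v -0.804 1.318 -1.918
v -0.709 2.165 -1.685
v -0.031 1.555 -3.095
v 0.064 2.402 -2.862
v 0.465 1.768 -2.396
v -0.013 1.621 -1.668
v -0.727 2.099 -3.112
v -1.205 1.952 -2.384
v -0.28 2.665 -2.168
v -0.46 1.055 -2.612
v -0.887 1.199 -2.353
v -0.454 1.079 -2.093
v -0.741 2.502 -1.995
v -0.308 2.381 -1.734
v -0.825 1.72 -1.698
v -0.432 1.339 -3.046
v 0.001 1.218 -2.785
v -0.286 2.641 -2.687
v 0.147 2.521 -2.427
v 0.085 2 -3.082
v 0.382 2.148 -2.152
v 0.292 1.343 -2.374
v 0.32 1.627 -2.808
v 0.376 2.124 -2.671
v 0.101 2.062 -1.725
v 0.011 1.257 -1.946
v -0.416 1.401 -1.688
v -0.36 1.899 -1.551
v 0.33 1.665 -1.969
v -0.751 2.463 -2.834
v -0.841 1.658 -3.055
v -0.38 1.821 -3.229
v -0.324 2.319 -3.092
v -1.032 2.377 -2.406
v -1.122 1.572 -2.628
v -1.116 1.596 -2.109
v -1.06 2.093 -1.972
v -1.07 2.055 -2.811
v 1.341 -1.408 -3.776
v 1.698 -1.855 -3.03
v -0.201 -1.152 -2.884
v 1.8 -1.485 -2.959
v 1.823 -1.101 -3.029
v 1.763 -0.77 -3.229
v 1.63 -0.55 -3.522
v 1.447 -0.477 -3.86
v 1.245 -0.566 -4.183
v 1.061 -0.8 -4.436
v 0.924 -1.139 -4.574
v 0.86 -1.525 -4.575
v 0.879 -1.89 -4.437
v 0.978 -2.172 -4.185
v 1.14 -2.322 -3.862
v 1.337 -2.313 -3.524
v 1.534 -2.148 -3.23
v 3.192 -2.678 -2.201
v 3.482 -3.132 -1.875
v 3.708 -1.902 -1.579
v 3.671 -3.075 -2.103
v 3.75 -2.927 -2.353
v 3.701 -2.722 -2.569
v 3.536 -2.507 -2.7
v 3.292 -2.331 -2.717
v 3.025 -2.234 -2.616
v 2.796 -2.239 -2.419
v 2.658 -2.345 -2.173
v 2.642 -2.526 -1.933
v 2.752 -2.743 -1.754
v 2.963 -2.945 -1.678
v 3.226 -3.085 -1.721
v 0.392 0.43 0.497
v 0.69 0.818 -0.032
v 0.548 1.19 1.143
v 0.38 0.898 -0.05
v 0.072 0.884 0.039
v -0.172 0.781 0.219
v -0.304 0.608 0.454
v -0.298 0.4 0.698
v -0.156 0.197 0.902
v 0.095 0.041 1.025
v 0.405 -0.038 1.044
v 0.713 -0.025 0.955
v 0.957 0.079 0.774
v 1.089 0.252 0.539
v 1.083 0.46 0.296
v 0.941 0.662 0.092
f 2 4 1
f 5 2 1
f 1 4 3
f 3 5 1
f 2 8 4
f 6 2 5
f 6 8 2
f 4 8 3
f 7 5 3
f 3 8 7
f 7 6 5
f 8 6 7
f 9 46 25
f 46 20 49
f 25 49 14
f 46 49 25
f 9 25 21
f 25 14 26
f 21 26 10
f 25 26 21
f 9 21 30
f 21 10 31
f 30 31 16
f 21 31 30
f 9 30 42
f 30 16 45
f 42 45 19
f 30 45 42
f 9 42 46
f 42 19 50
f 46 50 20
f 42 50 46
f 10 26 37
f 26 14 40
f 37 40 18
f 26 40 37
f 14 49 27
f 49 20 48
f 27 48 13
f 49 48 27
f 20 50 47
f 50 19 43
f 47 43 11
f 50 43 47
f 19 45 44
f 45 16 32
f 44 32 15
f 45 32 44
f 16 31 36
f 31 10 33
f 36 33 17
f 31 33 36
f 12 38 24
f 38 18 39
f 24 39 13
f 38 39 24
f 12 24 22
f 24 13 23
f 22 23 11
f 24 23 22
f 12 22 29
f 22 11 28
f 29 28 15
f 22 28 29
f 12 29 34
f 29 15 35
f 34 35 17
f 29 35 34
f 12 34 38
f 34 17 41
f 38 41 18
f 34 41 38
f 13 39 27
f 39 18 40
f 27 40 14
f 39 40 27
f 11 23 47
f 23 13 48
f 47 48 20
f 23 48 47
f 15 28 44
f 28 11 43
f 44 43 19
f 28 43 44
f 17 35 36
f 35 15 32
f 36 32 16
f 35 32 36
f 18 41 37
f 41 17 33
f 37 33 10
f 41 33 37
f 52 51 54
f 52 54 53
f 54 51 55
f 54 55 53
f 55 51 56
f 55 56 53
f 56 51 57
f 56 57 53
f 57 51 58
f 57 58 53
f 58 51 59
f 58 59 53
f 59 51 60
f 59 60 53
f 60 51 61
f 60 61 53
f 61 51 62
f 61 62 53
f 62 51 63
f 62 63 53
f 63 51 64
f 63 64 53
f 64 51 65
f 64 65 53
f 65 51 66
f 65 66 53
f 66 51 67
f 66 67 53
f 67 51 52
f 67 52 53
f 69 68 71
f 69 71 70
f 71 68 72
f 71 72 70
f 72 68 73
f 72 73 70
f 73 68 74
f 73 74 70
f 74 68 75
f 74 75 70
f 75 68 76
f 75 76 70
f 76 68 77
f 76 77 70
f 77 68 78
f 77 78 70
f 78 68 79
f 78 79 70
f 79 68 80
f 79 80 70
f 80 68 81
f 80 81 70
f 81 68 82
f 81 82 70
f 82 68 69
f 82 69 70
f 84 83 86
f 84 86 85
f 86 83 87
f 86 87 85
f 87 83 88
f 87 88 85
f 88 83 89
f 88 89 85
f 89 83 90
f 89 90 85
f 90 83 91
f 90 91 85
f 91 83 92
f 91 92 85
f 92 83 93
f 92 93 85
f 93 83 94
f 93 94 85
f 94 83 95
f 94 95 85
f 95 83 96
f 95 96 85
f 96 83 97
f 96 97 85
f 97 83 98
f 97 98 85
f 98 83 84
f 98 84 85



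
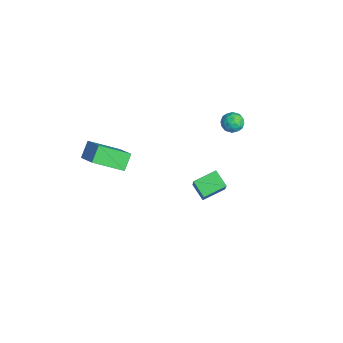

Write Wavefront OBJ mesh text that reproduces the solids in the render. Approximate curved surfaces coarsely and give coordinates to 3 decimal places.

v -2.008 3.957 1.387
v -1.675 4.232 0.885
v -1.285 3.168 1.435
v -0.952 3.443 0.933
v -0.968 3.742 1.524
v -1.414 4.23 1.494
v -1.546 3.17 0.826
v -1.992 3.658 0.796
v -1.388 3.746 0.538
v -1.031 4.099 0.97
v -1.929 3.301 1.35
v -1.572 3.654 1.782
v -1.905 4.164 1.132
v -1.055 3.236 1.188
v -1.064 3.412 1.536
v -0.868 3.573 1.241
v -1.752 4.163 1.49
v -1.556 4.324 1.195
v -1.14 4.036 1.571
v -1.404 3.076 1.125
v -1.208 3.237 0.83
v -2.092 3.827 1.079
v -1.896 3.988 0.784
v -1.82 3.364 0.749
v -1.54 4.04 0.633
v -1.116 3.576 0.661
v -1.465 3.415 0.598
v -1.727 3.702 0.581
v -1.331 4.248 0.887
v -0.906 3.783 0.915
v -0.915 3.959 1.262
v -1.178 4.246 1.245
v -1.162 3.962 0.683
v -2.054 3.617 1.405
v -1.629 3.152 1.433
v -1.782 3.154 1.075
v -2.045 3.441 1.058
v -1.844 3.824 1.659
v -1.42 3.36 1.687
v -1.233 3.698 1.739
v -1.495 3.985 1.722
v -1.798 3.438 1.637
v -3.018 -3.633 -0.029
v -1.641 -3.345 0.889
v -2.753 -2.009 -0.938
v -1.376 -1.72 -0.019
v -2.424 -4.14 -0.761
v -1.047 -3.851 0.158
v -2.159 -2.515 -1.669
v -0.782 -2.227 -0.751
v 3.272 0.782 0.17
v 2.463 0.478 0.711
v 3.066 1.981 0.535
v 2.257 1.677 1.076
v 4.503 0.483 1.844
v 3.694 0.179 2.385
v 4.297 1.682 2.209
v 3.488 1.378 2.75
f 1 38 17
f 38 12 41
f 17 41 6
f 38 41 17
f 1 17 13
f 17 6 18
f 13 18 2
f 17 18 13
f 1 13 22
f 13 2 23
f 22 23 8
f 13 23 22
f 1 22 34
f 22 8 37
f 34 37 11
f 22 37 34
f 1 34 38
f 34 11 42
f 38 42 12
f 34 42 38
f 2 18 29
f 18 6 32
f 29 32 10
f 18 32 29
f 6 41 19
f 41 12 40
f 19 40 5
f 41 40 19
f 12 42 39
f 42 11 35
f 39 35 3
f 42 35 39
f 11 37 36
f 37 8 24
f 36 24 7
f 37 24 36
f 8 23 28
f 23 2 25
f 28 25 9
f 23 25 28
f 4 30 16
f 30 10 31
f 16 31 5
f 30 31 16
f 4 16 14
f 16 5 15
f 14 15 3
f 16 15 14
f 4 14 21
f 14 3 20
f 21 20 7
f 14 20 21
f 4 21 26
f 21 7 27
f 26 27 9
f 21 27 26
f 4 26 30
f 26 9 33
f 30 33 10
f 26 33 30
f 5 31 19
f 31 10 32
f 19 32 6
f 31 32 19
f 3 15 39
f 15 5 40
f 39 40 12
f 15 40 39
f 7 20 36
f 20 3 35
f 36 35 11
f 20 35 36
f 9 27 28
f 27 7 24
f 28 24 8
f 27 24 28
f 10 33 29
f 33 9 25
f 29 25 2
f 33 25 29
f 44 46 43
f 47 44 43
f 43 46 45
f 45 47 43
f 44 50 46
f 48 44 47
f 48 50 44
f 46 50 45
f 49 47 45
f 45 50 49
f 49 48 47
f 50 48 49
f 52 54 51
f 55 52 51
f 51 54 53
f 53 55 51
f 52 58 54
f 56 52 55
f 56 58 52
f 54 58 53
f 57 55 53
f 53 58 57
f 57 56 55
f 58 56 57



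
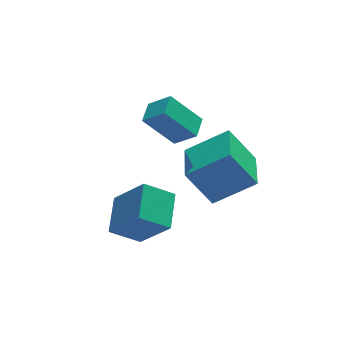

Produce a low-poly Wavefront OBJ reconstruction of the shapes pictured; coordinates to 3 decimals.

v 2.358 -3.746 -2.664
v 1.556 -3.209 -1.277
v 2.869 -2.266 -2.942
v 2.067 -1.729 -1.555
v 3.833 -4.071 -1.685
v 3.031 -3.534 -0.298
v 4.344 -2.591 -1.963
v 3.542 -2.054 -0.576
v 2.513 -1.695 -0.924
v 1.519 -1.217 0.276
v 1.875 -1.192 -1.652
v 0.882 -0.714 -0.451
v 2.978 -0.966 -0.829
v 1.985 -0.488 0.372
v 2.341 -0.463 -1.556
v 1.347 0.015 -0.356
v -0.314 -4.081 -3.547
v -1.326 -3.82 -2.843
v 0.275 -2.836 -3.16
v -0.737 -2.576 -2.456
v 0.477 -4.904 -2.104
v -0.535 -4.644 -1.4
v 1.066 -3.66 -1.717
v 0.054 -3.399 -1.013
f 2 4 1
f 5 2 1
f 1 4 3
f 3 5 1
f 2 8 4
f 6 2 5
f 6 8 2
f 4 8 3
f 7 5 3
f 3 8 7
f 7 6 5
f 8 6 7
f 10 12 9
f 13 10 9
f 9 12 11
f 11 13 9
f 10 16 12
f 14 10 13
f 14 16 10
f 12 16 11
f 15 13 11
f 11 16 15
f 15 14 13
f 16 14 15
f 18 20 17
f 21 18 17
f 17 20 19
f 19 21 17
f 18 24 20
f 22 18 21
f 22 24 18
f 20 24 19
f 23 21 19
f 19 24 23
f 23 22 21
f 24 22 23



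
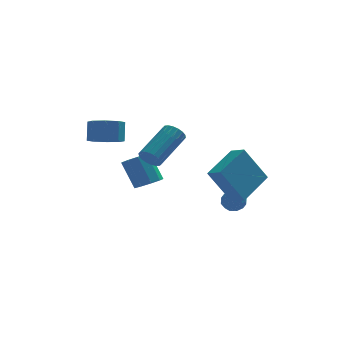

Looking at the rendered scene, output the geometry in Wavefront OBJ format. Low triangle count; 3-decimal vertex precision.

v -0.293 1.378 -1.847
v 0.21 0.95 -1.431
v -0.324 1.715 0.002
v -0.827 2.142 -0.413
v 0.442 1.405 -1.587
v -0.092 2.17 -0.154
v 0.33 1.847 -1.864
v -0.204 2.611 -0.431
v -0.073 2.069 -2.134
v -0.608 2.834 -0.701
v -0.579 1.968 -2.268
v -1.114 2.732 -0.835
v -0.952 1.59 -2.206
v -1.486 2.355 -0.773
v -1.015 1.114 -1.975
v -1.55 1.878 -0.542
v -0.741 0.76 -1.684
v -1.276 1.525 -0.251
v -0.257 0.696 -1.469
v -0.791 1.461 -0.036
v -2.352 1.507 1.114
v -1.459 1.333 1.109
v -1.355 1.839 2.181
v -2.248 2.013 2.186
v -1.611 1.954 0.831
v -1.507 2.46 1.903
v -2.197 2.312 0.719
v -2.094 2.818 1.791
v -2.874 2.199 0.838
v -2.77 2.705 1.91
v -3.245 1.681 1.119
v -3.141 2.187 2.191
v -3.093 1.06 1.397
v -2.989 1.566 2.469
v -2.506 0.702 1.509
v -2.403 1.208 2.581
v -1.83 0.815 1.39
v -1.726 1.321 2.462
v 3.342 -4.276 -0.808
v 2.208 -4.259 1.042
v 2.862 -3.616 -1.109
v 1.728 -3.599 0.741
v 4.712 -2.901 0.019
v 3.578 -2.884 1.869
v 4.232 -2.241 -0.282
v 3.098 -2.224 1.568
v -0.903 -3.465 1.792
v -0.602 -3.328 1.267
v 0.723 -2.038 2.363
v 0.423 -2.175 2.888
v -0.799 -3.135 1.278
v 0.527 -1.845 2.374
v -1.016 -3.007 1.39
v 0.31 -1.717 2.486
v -1.211 -2.97 1.582
v 0.115 -1.68 2.678
v -1.345 -3.031 1.815
v -0.019 -1.741 2.911
v -1.391 -3.178 2.044
v -0.065 -1.888 3.14
v -1.341 -3.381 2.223
v -0.015 -2.091 3.319
v -1.203 -3.602 2.317
v 0.122 -2.312 3.413
v -1.007 -3.795 2.306
v 0.319 -2.505 3.402
v -0.79 -3.923 2.194
v 0.536 -2.633 3.29
v -0.595 -3.96 2.002
v 0.731 -2.67 3.098
v -0.461 -3.899 1.769
v 0.865 -2.609 2.865
v -0.415 -3.752 1.54
v 0.911 -2.462 2.636
v -0.465 -3.549 1.361
v 0.861 -2.259 2.457
v 3.215 0.056 -2.227
v 3.613 0.519 -2.511
v 3.687 -0.719 -2.829
v 4.085 -0.256 -3.113
v 4.166 -0.418 -2.465
v 3.875 0.061 -2.093
v 3.425 -0.261 -3.247
v 3.134 0.218 -2.875
v 3.743 0.323 -3.141
v 4.201 0.225 -2.658
v 3.099 -0.425 -2.682
v 3.557 -0.523 -2.199
v 3.373 0.356 -2.316
v 3.927 -0.556 -3.024
v 3.975 -0.651 -2.643
v 4.209 -0.379 -2.81
v 3.527 0.086 -2.07
v 3.761 0.358 -2.237
v 4.085 -0.193 -2.21
v 3.539 -0.558 -3.103
v 3.773 -0.286 -3.27
v 3.091 0.179 -2.53
v 3.325 0.451 -2.697
v 3.215 -0.007 -3.13
v 3.683 0.512 -2.853
v 3.96 0.057 -3.207
v 3.573 0.054 -3.286
v 3.402 0.336 -3.068
v 3.952 0.455 -2.569
v 4.229 -0.001 -2.923
v 4.277 -0.096 -2.542
v 4.106 0.186 -2.323
v 4.029 0.34 -2.94
v 3.071 -0.199 -2.417
v 3.348 -0.655 -2.771
v 3.194 -0.386 -3.017
v 3.023 -0.104 -2.798
v 3.34 -0.257 -2.133
v 3.617 -0.712 -2.487
v 3.898 -0.536 -2.272
v 3.727 -0.254 -2.054
v 3.271 -0.54 -2.4
f 2 1 5
f 2 5 3
f 3 5 6
f 3 6 4
f 5 1 7
f 5 7 6
f 6 7 8
f 6 8 4
f 7 1 9
f 7 9 8
f 8 9 10
f 8 10 4
f 9 1 11
f 9 11 10
f 10 11 12
f 10 12 4
f 11 1 13
f 11 13 12
f 12 13 14
f 12 14 4
f 13 1 15
f 13 15 14
f 14 15 16
f 14 16 4
f 15 1 17
f 15 17 16
f 16 17 18
f 16 18 4
f 17 1 19
f 17 19 18
f 18 19 20
f 18 20 4
f 19 1 2
f 19 2 20
f 20 2 3
f 20 3 4
f 22 21 25
f 22 25 23
f 23 25 26
f 23 26 24
f 25 21 27
f 25 27 26
f 26 27 28
f 26 28 24
f 27 21 29
f 27 29 28
f 28 29 30
f 28 30 24
f 29 21 31
f 29 31 30
f 30 31 32
f 30 32 24
f 31 21 33
f 31 33 32
f 32 33 34
f 32 34 24
f 33 21 35
f 33 35 34
f 34 35 36
f 34 36 24
f 35 21 37
f 35 37 36
f 36 37 38
f 36 38 24
f 37 21 22
f 37 22 38
f 38 22 23
f 38 23 24
f 40 42 39
f 43 40 39
f 39 42 41
f 41 43 39
f 40 46 42
f 44 40 43
f 44 46 40
f 42 46 41
f 45 43 41
f 41 46 45
f 45 44 43
f 46 44 45
f 48 47 51
f 48 51 49
f 49 51 52
f 49 52 50
f 51 47 53
f 51 53 52
f 52 53 54
f 52 54 50
f 53 47 55
f 53 55 54
f 54 55 56
f 54 56 50
f 55 47 57
f 55 57 56
f 56 57 58
f 56 58 50
f 57 47 59
f 57 59 58
f 58 59 60
f 58 60 50
f 59 47 61
f 59 61 60
f 60 61 62
f 60 62 50
f 61 47 63
f 61 63 62
f 62 63 64
f 62 64 50
f 63 47 65
f 63 65 64
f 64 65 66
f 64 66 50
f 65 47 67
f 65 67 66
f 66 67 68
f 66 68 50
f 67 47 69
f 67 69 68
f 68 69 70
f 68 70 50
f 69 47 71
f 69 71 70
f 70 71 72
f 70 72 50
f 71 47 73
f 71 73 72
f 72 73 74
f 72 74 50
f 73 47 75
f 73 75 74
f 74 75 76
f 74 76 50
f 75 47 48
f 75 48 76
f 76 48 49
f 76 49 50
f 77 114 93
f 114 88 117
f 93 117 82
f 114 117 93
f 77 93 89
f 93 82 94
f 89 94 78
f 93 94 89
f 77 89 98
f 89 78 99
f 98 99 84
f 89 99 98
f 77 98 110
f 98 84 113
f 110 113 87
f 98 113 110
f 77 110 114
f 110 87 118
f 114 118 88
f 110 118 114
f 78 94 105
f 94 82 108
f 105 108 86
f 94 108 105
f 82 117 95
f 117 88 116
f 95 116 81
f 117 116 95
f 88 118 115
f 118 87 111
f 115 111 79
f 118 111 115
f 87 113 112
f 113 84 100
f 112 100 83
f 113 100 112
f 84 99 104
f 99 78 101
f 104 101 85
f 99 101 104
f 80 106 92
f 106 86 107
f 92 107 81
f 106 107 92
f 80 92 90
f 92 81 91
f 90 91 79
f 92 91 90
f 80 90 97
f 90 79 96
f 97 96 83
f 90 96 97
f 80 97 102
f 97 83 103
f 102 103 85
f 97 103 102
f 80 102 106
f 102 85 109
f 106 109 86
f 102 109 106
f 81 107 95
f 107 86 108
f 95 108 82
f 107 108 95
f 79 91 115
f 91 81 116
f 115 116 88
f 91 116 115
f 83 96 112
f 96 79 111
f 112 111 87
f 96 111 112
f 85 103 104
f 103 83 100
f 104 100 84
f 103 100 104
f 86 109 105
f 109 85 101
f 105 101 78
f 109 101 105



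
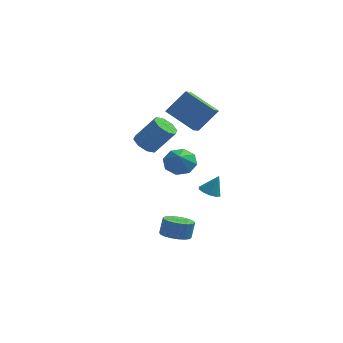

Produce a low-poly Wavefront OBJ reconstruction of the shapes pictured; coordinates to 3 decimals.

v -2.421 3.73 0.031
v -1.779 3.978 -0.485
v -0.557 4.098 1.094
v -1.199 3.85 1.609
v -2.127 4.486 -0.254
v -0.906 4.607 1.325
v -2.648 4.552 0.144
v -1.426 4.672 1.722
v -3.035 4.135 0.475
v -1.814 4.256 2.054
v -3.063 3.482 0.546
v -1.841 3.602 2.125
v -2.714 2.973 0.315
v -1.493 3.094 1.894
v -2.194 2.908 -0.082
v -0.972 3.028 1.496
v -1.806 3.324 -0.414
v -0.585 3.445 1.165
v -0.25 2.885 -0.838
v 0.761 2.807 -0.949
v -0.21 2.135 0.058
v 0.557 3.381 -0.46
v -0.119 3.664 -0.192
v -0.872 3.491 -0.303
v -1.261 2.963 -0.727
v -1.058 2.39 -1.217
v -0.381 2.107 -1.484
v 0.372 2.28 -1.374
v 2.127 -3.374 0.62
v 2.561 -3.88 0.553
v 2.613 -3.106 1.74
v 2.736 -3.54 0.395
v 2.679 -3.136 0.324
v 2.411 -2.823 0.365
v 2.034 -2.721 0.504
v 1.693 -2.868 0.687
v 1.518 -3.209 0.845
v 1.575 -3.612 0.916
v 1.844 -3.925 0.875
v 2.22 -4.028 0.736
v 0.037 -1.667 -4.189
v 0.945 -1.663 -4.336
v 1.111 -1.308 -3.297
v 0.203 -1.313 -3.151
v 0.833 -1.285 -4.447
v 0.999 -0.931 -3.408
v 0.563 -0.983 -4.507
v 0.729 -0.628 -3.468
v 0.189 -0.816 -4.504
v 0.355 -0.462 -3.465
v -0.215 -0.818 -4.439
v -0.049 -0.464 -3.4
v -0.569 -0.988 -4.324
v -0.403 -0.634 -3.285
v -0.803 -1.293 -4.183
v -0.637 -0.939 -3.144
v -0.871 -1.672 -4.043
v -0.705 -1.317 -3.004
v -0.759 -2.049 -3.932
v -0.593 -1.695 -2.893
v -0.489 -2.352 -3.872
v -0.323 -1.997 -2.833
v -0.115 -2.518 -3.875
v 0.051 -2.164 -2.836
v 0.289 -2.516 -3.94
v 0.455 -2.162 -2.901
v 0.643 -2.346 -4.055
v 0.809 -1.992 -3.016
v 0.877 -2.041 -4.196
v 1.043 -1.687 -3.157
v 0.83 2.846 1.884
v 0.676 1.544 2.633
v -0.875 3.628 2.894
v -1.029 2.326 3.642
v 1.929 3.494 3.238
v 1.775 2.192 3.986
v 0.224 4.276 4.247
v 0.07 2.974 4.996
f 2 1 5
f 2 5 3
f 3 5 6
f 3 6 4
f 5 1 7
f 5 7 6
f 6 7 8
f 6 8 4
f 7 1 9
f 7 9 8
f 8 9 10
f 8 10 4
f 9 1 11
f 9 11 10
f 10 11 12
f 10 12 4
f 11 1 13
f 11 13 12
f 12 13 14
f 12 14 4
f 13 1 15
f 13 15 14
f 14 15 16
f 14 16 4
f 15 1 17
f 15 17 16
f 16 17 18
f 16 18 4
f 17 1 2
f 17 2 18
f 18 2 3
f 18 3 4
f 20 19 22
f 20 22 21
f 22 19 23
f 22 23 21
f 23 19 24
f 23 24 21
f 24 19 25
f 24 25 21
f 25 19 26
f 25 26 21
f 26 19 27
f 26 27 21
f 27 19 28
f 27 28 21
f 28 19 20
f 28 20 21
f 30 29 32
f 30 32 31
f 32 29 33
f 32 33 31
f 33 29 34
f 33 34 31
f 34 29 35
f 34 35 31
f 35 29 36
f 35 36 31
f 36 29 37
f 36 37 31
f 37 29 38
f 37 38 31
f 38 29 39
f 38 39 31
f 39 29 40
f 39 40 31
f 40 29 30
f 40 30 31
f 42 41 45
f 42 45 43
f 43 45 46
f 43 46 44
f 45 41 47
f 45 47 46
f 46 47 48
f 46 48 44
f 47 41 49
f 47 49 48
f 48 49 50
f 48 50 44
f 49 41 51
f 49 51 50
f 50 51 52
f 50 52 44
f 51 41 53
f 51 53 52
f 52 53 54
f 52 54 44
f 53 41 55
f 53 55 54
f 54 55 56
f 54 56 44
f 55 41 57
f 55 57 56
f 56 57 58
f 56 58 44
f 57 41 59
f 57 59 58
f 58 59 60
f 58 60 44
f 59 41 61
f 59 61 60
f 60 61 62
f 60 62 44
f 61 41 63
f 61 63 62
f 62 63 64
f 62 64 44
f 63 41 65
f 63 65 64
f 64 65 66
f 64 66 44
f 65 41 67
f 65 67 66
f 66 67 68
f 66 68 44
f 67 41 69
f 67 69 68
f 68 69 70
f 68 70 44
f 69 41 42
f 69 42 70
f 70 42 43
f 70 43 44
f 72 74 71
f 75 72 71
f 71 74 73
f 73 75 71
f 72 78 74
f 76 72 75
f 76 78 72
f 74 78 73
f 77 75 73
f 73 78 77
f 77 76 75
f 78 76 77



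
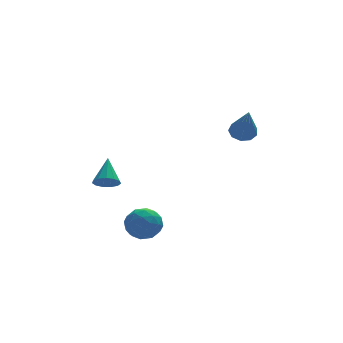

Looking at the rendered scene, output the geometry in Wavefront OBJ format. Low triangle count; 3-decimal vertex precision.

v -1.246 0.122 0.301
v -0.703 0.007 0.231
v -0.934 1.058 1.179
v -0.774 0.23 0.019
v -0.996 0.419 -0.103
v -1.297 0.513 -0.097
v -1.582 0.484 0.036
v -1.76 0.34 0.252
v -1.775 0.127 0.485
v -1.622 -0.088 0.659
v -1.35 -0.235 0.719
v -1.045 -0.269 0.647
v -0.803 -0.179 0.465
v 0.164 -1.329 -2.018
v 0.464 -1.748 -1.407
v -0.884 -1.052 -1.313
v -0.584 -1.471 -0.702
v -0.243 -0.782 -0.919
v 0.405 -0.953 -1.355
v -0.825 -1.847 -1.365
v -0.177 -2.018 -1.801
v -0.147 -2.068 -1.004
v 0.212 -1.41 -0.728
v -0.632 -1.39 -1.992
v -0.273 -0.732 -1.716
v 0.406 -1.563 -1.774
v -0.826 -1.237 -0.946
v -0.625 -0.832 -1.073
v -0.449 -1.078 -0.714
v 0.371 -1.096 -1.744
v 0.547 -1.342 -1.385
v 0.132 -0.774 -1.098
v -0.967 -1.458 -1.335
v -0.791 -1.704 -0.976
v 0.029 -1.722 -2.006
v 0.205 -1.968 -1.647
v -0.552 -2.026 -1.622
v 0.223 -1.998 -1.178
v -0.393 -1.834 -0.764
v -0.534 -2.055 -1.153
v -0.154 -2.156 -1.409
v 0.434 -1.611 -1.016
v -0.182 -1.447 -0.602
v 0.019 -1.042 -0.73
v 0.4 -1.143 -0.986
v 0.075 -1.799 -0.779
v -0.238 -1.353 -2.118
v -0.854 -1.189 -1.704
v -0.82 -1.657 -1.734
v -0.439 -1.758 -1.99
v -0.027 -0.966 -1.956
v -0.643 -0.802 -1.542
v -0.266 -0.644 -1.311
v 0.114 -0.745 -1.567
v -0.495 -1.001 -1.941
v 3.893 -0.973 2.88
v 4.458 -0.955 2.951
v 3.747 -2.027 4.32
v 4.29 -0.663 3.147
v 3.936 -0.517 3.219
v 3.562 -0.583 3.132
v 3.342 -0.833 2.927
v 3.381 -1.147 2.701
v 3.659 -1.381 2.558
v 4.046 -1.423 2.566
v 4.362 -1.255 2.721
f 2 1 4
f 2 4 3
f 4 1 5
f 4 5 3
f 5 1 6
f 5 6 3
f 6 1 7
f 6 7 3
f 7 1 8
f 7 8 3
f 8 1 9
f 8 9 3
f 9 1 10
f 9 10 3
f 10 1 11
f 10 11 3
f 11 1 12
f 11 12 3
f 12 1 13
f 12 13 3
f 13 1 2
f 13 2 3
f 14 51 30
f 51 25 54
f 30 54 19
f 51 54 30
f 14 30 26
f 30 19 31
f 26 31 15
f 30 31 26
f 14 26 35
f 26 15 36
f 35 36 21
f 26 36 35
f 14 35 47
f 35 21 50
f 47 50 24
f 35 50 47
f 14 47 51
f 47 24 55
f 51 55 25
f 47 55 51
f 15 31 42
f 31 19 45
f 42 45 23
f 31 45 42
f 19 54 32
f 54 25 53
f 32 53 18
f 54 53 32
f 25 55 52
f 55 24 48
f 52 48 16
f 55 48 52
f 24 50 49
f 50 21 37
f 49 37 20
f 50 37 49
f 21 36 41
f 36 15 38
f 41 38 22
f 36 38 41
f 17 43 29
f 43 23 44
f 29 44 18
f 43 44 29
f 17 29 27
f 29 18 28
f 27 28 16
f 29 28 27
f 17 27 34
f 27 16 33
f 34 33 20
f 27 33 34
f 17 34 39
f 34 20 40
f 39 40 22
f 34 40 39
f 17 39 43
f 39 22 46
f 43 46 23
f 39 46 43
f 18 44 32
f 44 23 45
f 32 45 19
f 44 45 32
f 16 28 52
f 28 18 53
f 52 53 25
f 28 53 52
f 20 33 49
f 33 16 48
f 49 48 24
f 33 48 49
f 22 40 41
f 40 20 37
f 41 37 21
f 40 37 41
f 23 46 42
f 46 22 38
f 42 38 15
f 46 38 42
f 57 56 59
f 57 59 58
f 59 56 60
f 59 60 58
f 60 56 61
f 60 61 58
f 61 56 62
f 61 62 58
f 62 56 63
f 62 63 58
f 63 56 64
f 63 64 58
f 64 56 65
f 64 65 58
f 65 56 66
f 65 66 58
f 66 56 57
f 66 57 58



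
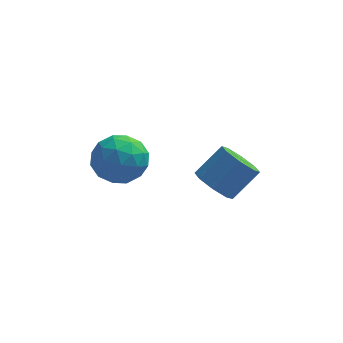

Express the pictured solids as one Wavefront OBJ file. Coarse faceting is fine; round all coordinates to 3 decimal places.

v 2.299 2.091 -1.565
v 3.077 1.764 -2.082
v 4.14 2.442 -0.911
v 3.361 2.769 -0.395
v 2.863 2.46 -2.291
v 3.925 3.138 -1.12
v 2.318 2.94 -2.074
v 3.38 3.618 -0.904
v 1.762 2.923 -1.56
v 2.824 3.601 -0.389
v 1.52 2.418 -1.049
v 2.583 3.096 0.122
v 1.735 1.722 -0.84
v 2.797 2.4 0.331
v 2.28 1.242 -1.056
v 3.342 1.92 0.114
v 2.836 1.259 -1.571
v 3.898 1.937 -0.4
v -2.198 2.185 0.894
v -1.088 2.548 0.445
v -1.712 0.252 0.535
v -0.602 0.615 0.086
v -0.851 0.731 1.307
v -1.152 1.925 1.529
v -1.648 0.875 -0.549
v -1.949 2.069 -0.327
v -0.748 1.738 -0.447
v -0.256 1.649 0.7
v -2.544 1.151 0.28
v -2.052 1.062 1.427
v -1.686 2.536 0.701
v -1.114 0.264 0.279
v -1.26 0.332 0.997
v -0.608 0.546 0.733
v -1.723 2.17 1.338
v -1.071 2.383 1.074
v -0.931 1.316 1.581
v -1.729 0.417 -0.094
v -1.077 0.63 -0.358
v -2.192 2.254 0.247
v -1.54 2.468 -0.017
v -1.869 1.484 -0.601
v -0.834 2.273 -0.087
v -0.548 1.138 -0.298
v -1.163 1.29 -0.671
v -1.34 1.992 -0.541
v -0.544 2.221 0.587
v -0.258 1.085 0.376
v -0.405 1.153 1.094
v -0.581 1.855 1.224
v -0.344 1.745 0.063
v -2.542 1.715 0.604
v -2.256 0.579 0.393
v -2.219 0.945 -0.244
v -2.395 1.647 -0.114
v -2.252 1.662 1.278
v -1.966 0.527 1.067
v -1.46 0.808 1.521
v -1.637 1.51 1.651
v -2.456 1.055 0.917
f 2 1 5
f 2 5 3
f 3 5 6
f 3 6 4
f 5 1 7
f 5 7 6
f 6 7 8
f 6 8 4
f 7 1 9
f 7 9 8
f 8 9 10
f 8 10 4
f 9 1 11
f 9 11 10
f 10 11 12
f 10 12 4
f 11 1 13
f 11 13 12
f 12 13 14
f 12 14 4
f 13 1 15
f 13 15 14
f 14 15 16
f 14 16 4
f 15 1 17
f 15 17 16
f 16 17 18
f 16 18 4
f 17 1 2
f 17 2 18
f 18 2 3
f 18 3 4
f 19 56 35
f 56 30 59
f 35 59 24
f 56 59 35
f 19 35 31
f 35 24 36
f 31 36 20
f 35 36 31
f 19 31 40
f 31 20 41
f 40 41 26
f 31 41 40
f 19 40 52
f 40 26 55
f 52 55 29
f 40 55 52
f 19 52 56
f 52 29 60
f 56 60 30
f 52 60 56
f 20 36 47
f 36 24 50
f 47 50 28
f 36 50 47
f 24 59 37
f 59 30 58
f 37 58 23
f 59 58 37
f 30 60 57
f 60 29 53
f 57 53 21
f 60 53 57
f 29 55 54
f 55 26 42
f 54 42 25
f 55 42 54
f 26 41 46
f 41 20 43
f 46 43 27
f 41 43 46
f 22 48 34
f 48 28 49
f 34 49 23
f 48 49 34
f 22 34 32
f 34 23 33
f 32 33 21
f 34 33 32
f 22 32 39
f 32 21 38
f 39 38 25
f 32 38 39
f 22 39 44
f 39 25 45
f 44 45 27
f 39 45 44
f 22 44 48
f 44 27 51
f 48 51 28
f 44 51 48
f 23 49 37
f 49 28 50
f 37 50 24
f 49 50 37
f 21 33 57
f 33 23 58
f 57 58 30
f 33 58 57
f 25 38 54
f 38 21 53
f 54 53 29
f 38 53 54
f 27 45 46
f 45 25 42
f 46 42 26
f 45 42 46
f 28 51 47
f 51 27 43
f 47 43 20
f 51 43 47



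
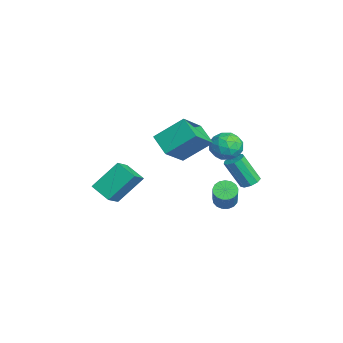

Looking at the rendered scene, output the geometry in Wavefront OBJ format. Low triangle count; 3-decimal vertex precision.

v -1.825 -1.792 3.568
v -1.713 -0.207 4.847
v -3.032 -0.693 2.311
v -2.919 0.892 3.59
v -0.661 -1.312 2.87
v -0.548 0.273 4.149
v -1.867 -0.213 1.613
v -1.755 1.372 2.892
v -2.169 3.477 -0.492
v -1.731 3.062 -0.635
v -2.012 2.189 1.029
v -2.451 2.603 1.172
v -1.558 3.392 -0.433
v -1.839 2.519 1.231
v -1.671 3.762 -0.258
v -1.953 2.889 1.406
v -2.017 3.998 -0.193
v -2.299 3.125 1.471
v -2.435 3.99 -0.267
v -2.716 3.117 1.396
v -2.728 3.742 -0.447
v -3.009 2.869 1.217
v -2.76 3.37 -0.648
v -3.041 2.496 1.016
v -2.515 3.047 -0.776
v -2.797 2.174 0.888
v -2.109 2.926 -0.771
v -2.39 2.053 0.893
v -4.297 2.481 -3.026
v -3.756 2.575 -3.46
v -2.541 2.374 -1.987
v -3.083 2.279 -1.554
v -3.831 2.885 -3.356
v -2.616 2.683 -1.883
v -4.012 3.102 -3.177
v -2.797 2.901 -1.704
v -4.259 3.177 -2.963
v -3.044 2.975 -1.49
v -4.515 3.092 -2.764
v -3.3 2.891 -1.291
v -4.721 2.867 -2.625
v -3.506 2.666 -1.152
v -4.83 2.554 -2.578
v -3.615 2.352 -1.105
v -4.817 2.224 -2.633
v -3.602 2.022 -1.16
v -4.685 1.953 -2.779
v -3.47 1.751 -1.306
v -4.464 1.802 -2.982
v -3.249 1.601 -1.509
v -4.205 1.808 -3.195
v -2.99 1.606 -1.722
v -3.968 1.967 -3.369
v -2.753 1.765 -1.896
v -3.806 2.244 -3.465
v -2.591 2.042 -1.992
v -2.742 2.922 2.342
v -1.807 2.92 2.663
v -2.633 1.36 2.017
v -1.698 1.358 2.338
v -2.441 1.486 2.978
v -2.508 2.451 3.179
v -1.932 1.829 1.501
v -1.999 2.794 1.702
v -1.307 2.245 2.143
v -1.621 2.032 3.056
v -2.819 2.248 1.624
v -3.133 2.035 2.537
v -2.284 3.058 2.531
v -2.156 1.222 2.149
v -2.592 1.297 2.525
v -2.043 1.296 2.714
v -2.696 2.782 2.835
v -2.146 2.781 3.023
v -2.519 1.938 3.208
v -2.294 1.499 1.657
v -1.744 1.498 1.845
v -2.397 2.984 1.966
v -1.848 2.983 2.155
v -1.921 2.342 1.472
v -1.44 2.66 2.415
v -1.377 1.742 2.223
v -1.514 2.019 1.731
v -1.554 2.586 1.85
v -1.625 2.535 2.951
v -1.561 1.617 2.76
v -1.997 1.692 3.136
v -2.037 2.26 3.254
v -1.331 2.138 2.645
v -2.879 2.663 1.92
v -2.815 1.745 1.729
v -2.403 2.02 1.426
v -2.443 2.588 1.544
v -3.063 2.538 2.457
v -3 1.62 2.265
v -2.886 1.694 2.83
v -2.926 2.261 2.949
v -3.109 2.142 2.035
v -4.296 -4.318 -1.589
v -4.589 -2.875 -0.051
v -3.338 -3.53 -2.147
v -3.631 -2.086 -0.608
v -3.349 -4.934 -0.832
v -3.642 -3.49 0.707
v -2.391 -4.145 -1.389
v -2.684 -2.702 0.149
f 2 4 1
f 5 2 1
f 1 4 3
f 3 5 1
f 2 8 4
f 6 2 5
f 6 8 2
f 4 8 3
f 7 5 3
f 3 8 7
f 7 6 5
f 8 6 7
f 10 9 13
f 10 13 11
f 11 13 14
f 11 14 12
f 13 9 15
f 13 15 14
f 14 15 16
f 14 16 12
f 15 9 17
f 15 17 16
f 16 17 18
f 16 18 12
f 17 9 19
f 17 19 18
f 18 19 20
f 18 20 12
f 19 9 21
f 19 21 20
f 20 21 22
f 20 22 12
f 21 9 23
f 21 23 22
f 22 23 24
f 22 24 12
f 23 9 25
f 23 25 24
f 24 25 26
f 24 26 12
f 25 9 27
f 25 27 26
f 26 27 28
f 26 28 12
f 27 9 10
f 27 10 28
f 28 10 11
f 28 11 12
f 30 29 33
f 30 33 31
f 31 33 34
f 31 34 32
f 33 29 35
f 33 35 34
f 34 35 36
f 34 36 32
f 35 29 37
f 35 37 36
f 36 37 38
f 36 38 32
f 37 29 39
f 37 39 38
f 38 39 40
f 38 40 32
f 39 29 41
f 39 41 40
f 40 41 42
f 40 42 32
f 41 29 43
f 41 43 42
f 42 43 44
f 42 44 32
f 43 29 45
f 43 45 44
f 44 45 46
f 44 46 32
f 45 29 47
f 45 47 46
f 46 47 48
f 46 48 32
f 47 29 49
f 47 49 48
f 48 49 50
f 48 50 32
f 49 29 51
f 49 51 50
f 50 51 52
f 50 52 32
f 51 29 53
f 51 53 52
f 52 53 54
f 52 54 32
f 53 29 55
f 53 55 54
f 54 55 56
f 54 56 32
f 55 29 30
f 55 30 56
f 56 30 31
f 56 31 32
f 57 94 73
f 94 68 97
f 73 97 62
f 94 97 73
f 57 73 69
f 73 62 74
f 69 74 58
f 73 74 69
f 57 69 78
f 69 58 79
f 78 79 64
f 69 79 78
f 57 78 90
f 78 64 93
f 90 93 67
f 78 93 90
f 57 90 94
f 90 67 98
f 94 98 68
f 90 98 94
f 58 74 85
f 74 62 88
f 85 88 66
f 74 88 85
f 62 97 75
f 97 68 96
f 75 96 61
f 97 96 75
f 68 98 95
f 98 67 91
f 95 91 59
f 98 91 95
f 67 93 92
f 93 64 80
f 92 80 63
f 93 80 92
f 64 79 84
f 79 58 81
f 84 81 65
f 79 81 84
f 60 86 72
f 86 66 87
f 72 87 61
f 86 87 72
f 60 72 70
f 72 61 71
f 70 71 59
f 72 71 70
f 60 70 77
f 70 59 76
f 77 76 63
f 70 76 77
f 60 77 82
f 77 63 83
f 82 83 65
f 77 83 82
f 60 82 86
f 82 65 89
f 86 89 66
f 82 89 86
f 61 87 75
f 87 66 88
f 75 88 62
f 87 88 75
f 59 71 95
f 71 61 96
f 95 96 68
f 71 96 95
f 63 76 92
f 76 59 91
f 92 91 67
f 76 91 92
f 65 83 84
f 83 63 80
f 84 80 64
f 83 80 84
f 66 89 85
f 89 65 81
f 85 81 58
f 89 81 85
f 100 102 99
f 103 100 99
f 99 102 101
f 101 103 99
f 100 106 102
f 104 100 103
f 104 106 100
f 102 106 101
f 105 103 101
f 101 106 105
f 105 104 103
f 106 104 105

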